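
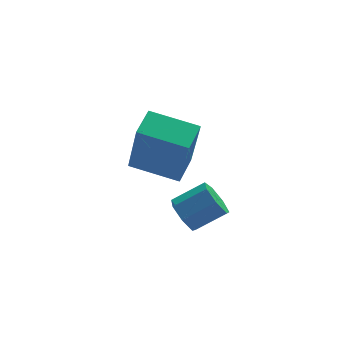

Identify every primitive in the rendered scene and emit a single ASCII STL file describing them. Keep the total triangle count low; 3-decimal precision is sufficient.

solid 
facet normal -0.853 -0.036 -0.521
outer loop
vertex -0.333 -1.012 -0.742
vertex -0.577 -1.359 -0.318
vertex -0.578 -0.761 -0.358
endloop
endfacet
facet normal 0.224 0.875 -0.429
outer loop
vertex -0.333 -1.012 -0.742
vertex -0.578 -0.761 -0.358
vertex 0.58 -0.973 -0.187
endloop
endfacet
facet normal 0.224 0.875 -0.429
outer loop
vertex 0.58 -0.973 -0.187
vertex -0.578 -0.761 -0.358
vertex 0.336 -0.722 0.198
endloop
endfacet
facet normal 0.855 0.036 0.518
outer loop
vertex 0.58 -0.973 -0.187
vertex 0.336 -0.722 0.198
vertex 0.337 -1.321 0.238
endloop
endfacet
facet normal -0.854 -0.036 -0.519
outer loop
vertex -0.578 -0.761 -0.358
vertex -0.577 -1.359 -0.318
vertex -0.822 -0.96 0.057
endloop
endfacet
facet normal -0.227 0.923 0.309
outer loop
vertex -0.578 -0.761 -0.358
vertex -0.822 -0.96 0.057
vertex 0.336 -0.722 0.198
endloop
endfacet
facet normal -0.227 0.923 0.309
outer loop
vertex 0.336 -0.722 0.198
vertex -0.822 -0.96 0.057
vertex 0.092 -0.921 0.613
endloop
endfacet
facet normal 0.854 0.036 0.519
outer loop
vertex 0.336 -0.722 0.198
vertex 0.092 -0.921 0.613
vertex 0.337 -1.321 0.238
endloop
endfacet
facet normal -0.854 -0.036 -0.519
outer loop
vertex -0.822 -0.96 0.057
vertex -0.577 -1.359 -0.318
vertex -0.881 -1.46 0.189
endloop
endfacet
facet normal -0.508 0.275 0.816
outer loop
vertex -0.822 -0.96 0.057
vertex -0.881 -1.46 0.189
vertex 0.092 -0.921 0.613
endloop
endfacet
facet normal -0.508 0.276 0.816
outer loop
vertex 0.092 -0.921 0.613
vertex -0.881 -1.46 0.189
vertex 0.032 -1.421 0.745
endloop
endfacet
facet normal 0.853 0.035 0.520
outer loop
vertex 0.092 -0.921 0.613
vertex 0.032 -1.421 0.745
vertex 0.337 -1.321 0.238
endloop
endfacet
facet normal -0.854 -0.037 -0.519
outer loop
vertex -0.881 -1.46 0.189
vertex -0.577 -1.359 -0.318
vertex -0.711 -1.884 -0.06
endloop
endfacet
facet normal -0.406 -0.578 0.708
outer loop
vertex -0.881 -1.46 0.189
vertex -0.711 -1.884 -0.06
vertex 0.032 -1.421 0.745
endloop
endfacet
facet normal -0.406 -0.578 0.708
outer loop
vertex 0.032 -1.421 0.745
vertex -0.711 -1.884 -0.06
vertex 0.202 -1.845 0.496
endloop
endfacet
facet normal 0.853 0.036 0.520
outer loop
vertex 0.032 -1.421 0.745
vertex 0.202 -1.845 0.496
vertex 0.337 -1.321 0.238
endloop
endfacet
facet normal -0.854 -0.037 -0.519
outer loop
vertex -0.711 -1.884 -0.06
vertex -0.577 -1.359 -0.318
vertex -0.44 -1.913 -0.504
endloop
endfacet
facet normal 0.002 -0.998 0.066
outer loop
vertex -0.711 -1.884 -0.06
vertex -0.44 -1.913 -0.504
vertex 0.202 -1.845 0.496
endloop
endfacet
facet normal 0.002 -0.998 0.066
outer loop
vertex 0.202 -1.845 0.496
vertex -0.44 -1.913 -0.504
vertex 0.473 -1.874 0.052
endloop
endfacet
facet normal 0.854 0.035 0.519
outer loop
vertex 0.202 -1.845 0.496
vertex 0.473 -1.874 0.052
vertex 0.337 -1.321 0.238
endloop
endfacet
facet normal -0.853 -0.036 -0.520
outer loop
vertex -0.44 -1.913 -0.504
vertex -0.577 -1.359 -0.318
vertex -0.272 -1.525 -0.807
endloop
endfacet
facet normal 0.409 -0.665 -0.625
outer loop
vertex -0.44 -1.913 -0.504
vertex -0.272 -1.525 -0.807
vertex 0.473 -1.874 0.052
endloop
endfacet
facet normal 0.407 -0.667 -0.624
outer loop
vertex 0.473 -1.874 0.052
vertex -0.272 -1.525 -0.807
vertex 0.642 -1.486 -0.252
endloop
endfacet
facet normal 0.854 0.035 0.520
outer loop
vertex 0.473 -1.874 0.052
vertex 0.642 -1.486 -0.252
vertex 0.337 -1.321 0.238
endloop
endfacet
facet normal -0.853 -0.036 -0.520
outer loop
vertex -0.272 -1.525 -0.807
vertex -0.577 -1.359 -0.318
vertex -0.333 -1.012 -0.742
endloop
endfacet
facet normal 0.506 0.167 -0.846
outer loop
vertex -0.272 -1.525 -0.807
vertex -0.333 -1.012 -0.742
vertex 0.642 -1.486 -0.252
endloop
endfacet
facet normal 0.507 0.168 -0.845
outer loop
vertex 0.642 -1.486 -0.252
vertex -0.333 -1.012 -0.742
vertex 0.58 -0.973 -0.187
endloop
endfacet
facet normal 0.854 0.037 0.519
outer loop
vertex 0.642 -1.486 -0.252
vertex 0.58 -0.973 -0.187
vertex 0.337 -1.321 0.238
endloop
endfacet
facet normal -0.863 0.456 0.219
outer loop
vertex -1.385 1.171 1.347
vertex -0.898 1.971 1.599
vertex -1.511 1.85 -0.562
endloop
endfacet
facet normal -0.501 -0.825 -0.260
outer loop
vertex -0.182 1.149 -0.899
vertex -1.385 1.171 1.347
vertex -1.511 1.85 -0.562
endloop
endfacet
facet normal -0.863 0.455 0.219
outer loop
vertex -1.511 1.85 -0.562
vertex -0.898 1.971 1.599
vertex -1.024 2.651 -0.309
endloop
endfacet
facet normal -0.062 0.335 -0.940
outer loop
vertex -1.024 2.651 -0.309
vertex -0.182 1.149 -0.899
vertex -1.511 1.85 -0.562
endloop
endfacet
facet normal 0.062 -0.334 0.940
outer loop
vertex -1.385 1.171 1.347
vertex 0.431 1.27 1.262
vertex -0.898 1.971 1.599
endloop
endfacet
facet normal -0.502 -0.825 -0.261
outer loop
vertex -0.056 0.469 1.009
vertex -1.385 1.171 1.347
vertex -0.182 1.149 -0.899
endloop
endfacet
facet normal 0.062 -0.335 0.940
outer loop
vertex -0.056 0.469 1.009
vertex 0.431 1.27 1.262
vertex -1.385 1.171 1.347
endloop
endfacet
facet normal 0.501 0.825 0.261
outer loop
vertex -0.898 1.971 1.599
vertex 0.431 1.27 1.262
vertex -1.024 2.651 -0.309
endloop
endfacet
facet normal -0.063 0.334 -0.940
outer loop
vertex 0.305 1.949 -0.647
vertex -0.182 1.149 -0.899
vertex -1.024 2.651 -0.309
endloop
endfacet
facet normal 0.502 0.825 0.260
outer loop
vertex -1.024 2.651 -0.309
vertex 0.431 1.27 1.262
vertex 0.305 1.949 -0.647
endloop
endfacet
facet normal 0.863 -0.456 -0.219
outer loop
vertex 0.305 1.949 -0.647
vertex -0.056 0.469 1.009
vertex -0.182 1.149 -0.899
endloop
endfacet
facet normal 0.863 -0.455 -0.219
outer loop
vertex 0.431 1.27 1.262
vertex -0.056 0.469 1.009
vertex 0.305 1.949 -0.647
endloop
endfacet

endsolid


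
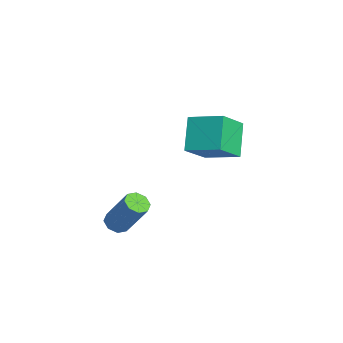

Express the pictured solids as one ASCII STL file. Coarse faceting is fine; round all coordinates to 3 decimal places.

solid 
facet normal -0.691 0.245 0.680
outer loop
vertex -4.485 2.627 -0.038
vertex -3.427 4.003 0.54
vertex -5.306 3.783 -1.288
endloop
endfacet
facet normal -0.578 -0.752 -0.316
outer loop
vertex -3.993 3.317 -2.58
vertex -4.485 2.627 -0.038
vertex -5.306 3.783 -1.288
endloop
endfacet
facet normal -0.691 0.245 0.680
outer loop
vertex -5.306 3.783 -1.288
vertex -3.427 4.003 0.54
vertex -4.247 5.159 -0.709
endloop
endfacet
facet normal -0.434 0.612 -0.661
outer loop
vertex -4.247 5.159 -0.709
vertex -3.993 3.317 -2.58
vertex -5.306 3.783 -1.288
endloop
endfacet
facet normal 0.434 -0.612 0.662
outer loop
vertex -4.485 2.627 -0.038
vertex -2.114 3.537 -0.752
vertex -3.427 4.003 0.54
endloop
endfacet
facet normal -0.579 -0.752 -0.316
outer loop
vertex -3.173 2.161 -1.331
vertex -4.485 2.627 -0.038
vertex -3.993 3.317 -2.58
endloop
endfacet
facet normal 0.434 -0.612 0.661
outer loop
vertex -3.173 2.161 -1.331
vertex -2.114 3.537 -0.752
vertex -4.485 2.627 -0.038
endloop
endfacet
facet normal 0.578 0.752 0.316
outer loop
vertex -3.427 4.003 0.54
vertex -2.114 3.537 -0.752
vertex -4.247 5.159 -0.709
endloop
endfacet
facet normal -0.434 0.612 -0.661
outer loop
vertex -2.935 4.693 -2.002
vertex -3.993 3.317 -2.58
vertex -4.247 5.159 -0.709
endloop
endfacet
facet normal 0.578 0.752 0.316
outer loop
vertex -4.247 5.159 -0.709
vertex -2.114 3.537 -0.752
vertex -2.935 4.693 -2.002
endloop
endfacet
facet normal 0.691 -0.245 -0.680
outer loop
vertex -2.935 4.693 -2.002
vertex -3.173 2.161 -1.331
vertex -3.993 3.317 -2.58
endloop
endfacet
facet normal 0.691 -0.245 -0.680
outer loop
vertex -2.114 3.537 -0.752
vertex -3.173 2.161 -1.331
vertex -2.935 4.693 -2.002
endloop
endfacet
facet normal -0.361 -0.378 -0.853
outer loop
vertex 0.763 -1.318 -3.241
vertex 0.368 -1.67 -2.918
vertex 0.348 -1.1 -3.162
endloop
endfacet
facet normal 0.328 0.804 -0.496
outer loop
vertex 0.763 -1.318 -3.241
vertex 0.348 -1.1 -3.162
vertex 1.507 -0.538 -1.486
endloop
endfacet
facet normal 0.327 0.804 -0.496
outer loop
vertex 1.507 -0.538 -1.486
vertex 0.348 -1.1 -3.162
vertex 1.093 -0.321 -1.407
endloop
endfacet
facet normal 0.361 0.379 0.852
outer loop
vertex 1.507 -0.538 -1.486
vertex 1.093 -0.321 -1.407
vertex 1.112 -0.89 -1.162
endloop
endfacet
facet normal -0.362 -0.378 -0.852
outer loop
vertex 0.348 -1.1 -3.162
vertex 0.368 -1.67 -2.918
vertex -0.054 -1.216 -2.94
endloop
endfacet
facet normal -0.386 0.893 -0.232
outer loop
vertex 0.348 -1.1 -3.162
vertex -0.054 -1.216 -2.94
vertex 1.093 -0.321 -1.407
endloop
endfacet
facet normal -0.386 0.893 -0.233
outer loop
vertex 1.093 -0.321 -1.407
vertex -0.054 -1.216 -2.94
vertex 0.69 -0.437 -1.184
endloop
endfacet
facet normal 0.362 0.379 0.852
outer loop
vertex 1.093 -0.321 -1.407
vertex 0.69 -0.437 -1.184
vertex 1.112 -0.89 -1.162
endloop
endfacet
facet normal -0.361 -0.377 -0.853
outer loop
vertex -0.054 -1.216 -2.94
vertex 0.368 -1.67 -2.918
vertex -0.21 -1.598 -2.705
endloop
endfacet
facet normal -0.873 0.459 0.166
outer loop
vertex -0.054 -1.216 -2.94
vertex -0.21 -1.598 -2.705
vertex 0.69 -0.437 -1.184
endloop
endfacet
facet normal -0.873 0.459 0.166
outer loop
vertex 0.69 -0.437 -1.184
vertex -0.21 -1.598 -2.705
vertex 0.534 -0.819 -0.949
endloop
endfacet
facet normal 0.361 0.377 0.853
outer loop
vertex 0.69 -0.437 -1.184
vertex 0.534 -0.819 -0.949
vertex 1.112 -0.89 -1.162
endloop
endfacet
facet normal -0.361 -0.379 -0.852
outer loop
vertex -0.21 -1.598 -2.705
vertex 0.368 -1.67 -2.918
vertex -0.027 -2.022 -2.594
endloop
endfacet
facet normal -0.849 -0.244 0.468
outer loop
vertex -0.21 -1.598 -2.705
vertex -0.027 -2.022 -2.594
vertex 0.534 -0.819 -0.949
endloop
endfacet
facet normal -0.849 -0.245 0.469
outer loop
vertex 0.534 -0.819 -0.949
vertex -0.027 -2.022 -2.594
vertex 0.717 -1.242 -0.839
endloop
endfacet
facet normal 0.361 0.378 0.853
outer loop
vertex 0.534 -0.819 -0.949
vertex 0.717 -1.242 -0.839
vertex 1.112 -0.89 -1.162
endloop
endfacet
facet normal -0.361 -0.379 -0.852
outer loop
vertex -0.027 -2.022 -2.594
vertex 0.368 -1.67 -2.918
vertex 0.387 -2.239 -2.673
endloop
endfacet
facet normal -0.327 -0.804 0.496
outer loop
vertex -0.027 -2.022 -2.594
vertex 0.387 -2.239 -2.673
vertex 0.717 -1.242 -0.839
endloop
endfacet
facet normal -0.328 -0.804 0.496
outer loop
vertex 0.717 -1.242 -0.839
vertex 0.387 -2.239 -2.673
vertex 1.132 -1.46 -0.918
endloop
endfacet
facet normal 0.361 0.378 0.853
outer loop
vertex 0.717 -1.242 -0.839
vertex 1.132 -1.46 -0.918
vertex 1.112 -0.89 -1.162
endloop
endfacet
facet normal -0.362 -0.379 -0.852
outer loop
vertex 0.387 -2.239 -2.673
vertex 0.368 -1.67 -2.918
vertex 0.79 -2.123 -2.896
endloop
endfacet
facet normal 0.386 -0.893 0.233
outer loop
vertex 0.387 -2.239 -2.673
vertex 0.79 -2.123 -2.896
vertex 1.132 -1.46 -0.918
endloop
endfacet
facet normal 0.386 -0.893 0.232
outer loop
vertex 1.132 -1.46 -0.918
vertex 0.79 -2.123 -2.896
vertex 1.534 -1.344 -1.14
endloop
endfacet
facet normal 0.362 0.378 0.852
outer loop
vertex 1.132 -1.46 -0.918
vertex 1.534 -1.344 -1.14
vertex 1.112 -0.89 -1.162
endloop
endfacet
facet normal -0.361 -0.377 -0.853
outer loop
vertex 0.79 -2.123 -2.896
vertex 0.368 -1.67 -2.918
vertex 0.946 -1.741 -3.131
endloop
endfacet
facet normal 0.873 -0.459 -0.166
outer loop
vertex 0.79 -2.123 -2.896
vertex 0.946 -1.741 -3.131
vertex 1.534 -1.344 -1.14
endloop
endfacet
facet normal 0.873 -0.459 -0.166
outer loop
vertex 1.534 -1.344 -1.14
vertex 0.946 -1.741 -3.131
vertex 1.69 -0.962 -1.375
endloop
endfacet
facet normal 0.361 0.377 0.853
outer loop
vertex 1.534 -1.344 -1.14
vertex 1.69 -0.962 -1.375
vertex 1.112 -0.89 -1.162
endloop
endfacet
facet normal -0.361 -0.378 -0.853
outer loop
vertex 0.946 -1.741 -3.131
vertex 0.368 -1.67 -2.918
vertex 0.763 -1.318 -3.241
endloop
endfacet
facet normal 0.849 0.245 -0.468
outer loop
vertex 0.946 -1.741 -3.131
vertex 0.763 -1.318 -3.241
vertex 1.69 -0.962 -1.375
endloop
endfacet
facet normal 0.849 0.244 -0.468
outer loop
vertex 1.69 -0.962 -1.375
vertex 0.763 -1.318 -3.241
vertex 1.507 -0.538 -1.486
endloop
endfacet
facet normal 0.361 0.379 0.852
outer loop
vertex 1.69 -0.962 -1.375
vertex 1.507 -0.538 -1.486
vertex 1.112 -0.89 -1.162
endloop
endfacet

endsolid


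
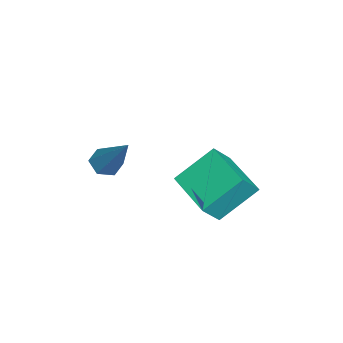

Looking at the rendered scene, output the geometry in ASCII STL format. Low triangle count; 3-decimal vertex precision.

solid 
facet normal -0.484 -0.440 -0.756
outer loop
vertex -0.505 -3.669 2.6
vertex -0.767 -3.973 2.945
vertex -0.967 -3.504 2.8
endloop
endfacet
facet normal 0.178 0.920 -0.349
outer loop
vertex -0.505 -3.669 2.6
vertex -0.967 -3.504 2.8
vertex 0.187 -3.107 4.435
endloop
endfacet
facet normal -0.485 -0.440 -0.756
outer loop
vertex -0.967 -3.504 2.8
vertex -0.767 -3.973 2.945
vertex -1.23 -3.808 3.146
endloop
endfacet
facet normal -0.591 0.773 0.230
outer loop
vertex -0.967 -3.504 2.8
vertex -1.23 -3.808 3.146
vertex 0.187 -3.107 4.435
endloop
endfacet
facet normal -0.485 -0.440 -0.756
outer loop
vertex -1.23 -3.808 3.146
vertex -0.767 -3.973 2.945
vertex -1.03 -4.277 3.291
endloop
endfacet
facet normal -0.659 -0.049 0.751
outer loop
vertex -1.23 -3.808 3.146
vertex -1.03 -4.277 3.291
vertex 0.187 -3.107 4.435
endloop
endfacet
facet normal -0.485 -0.440 -0.756
outer loop
vertex -1.03 -4.277 3.291
vertex -0.767 -3.973 2.945
vertex -0.568 -4.443 3.091
endloop
endfacet
facet normal 0.041 -0.720 0.693
outer loop
vertex -1.03 -4.277 3.291
vertex -0.568 -4.443 3.091
vertex 0.187 -3.107 4.435
endloop
endfacet
facet normal -0.484 -0.440 -0.756
outer loop
vertex -0.568 -4.443 3.091
vertex -0.767 -3.973 2.945
vertex -0.305 -4.138 2.745
endloop
endfacet
facet normal 0.812 -0.572 0.113
outer loop
vertex -0.568 -4.443 3.091
vertex -0.305 -4.138 2.745
vertex 0.187 -3.107 4.435
endloop
endfacet
facet normal -0.484 -0.440 -0.756
outer loop
vertex -0.305 -4.138 2.745
vertex -0.767 -3.973 2.945
vertex -0.505 -3.669 2.6
endloop
endfacet
facet normal 0.879 0.249 -0.408
outer loop
vertex -0.305 -4.138 2.745
vertex -0.505 -3.669 2.6
vertex 0.187 -3.107 4.435
endloop
endfacet
facet normal -0.773 -0.609 0.177
outer loop
vertex -2.272 -1.067 2.865
vertex -2.767 -0.648 2.144
vertex -1.666 -2.138 1.826
endloop
endfacet
facet normal 0.511 -0.432 0.743
outer loop
vertex -0.313 -1.072 1.516
vertex -2.272 -1.067 2.865
vertex -1.666 -2.138 1.826
endloop
endfacet
facet normal -0.773 -0.609 0.178
outer loop
vertex -1.666 -2.138 1.826
vertex -2.767 -0.648 2.144
vertex -2.162 -1.719 1.105
endloop
endfacet
facet normal 0.376 -0.665 -0.645
outer loop
vertex -2.162 -1.719 1.105
vertex -0.313 -1.072 1.516
vertex -1.666 -2.138 1.826
endloop
endfacet
facet normal -0.376 0.665 0.645
outer loop
vertex -2.272 -1.067 2.865
vertex -1.414 0.418 1.834
vertex -2.767 -0.648 2.144
endloop
endfacet
facet normal 0.511 -0.432 0.743
outer loop
vertex -0.918 -0.001 2.555
vertex -2.272 -1.067 2.865
vertex -0.313 -1.072 1.516
endloop
endfacet
facet normal -0.376 0.665 0.645
outer loop
vertex -0.918 -0.001 2.555
vertex -1.414 0.418 1.834
vertex -2.272 -1.067 2.865
endloop
endfacet
facet normal -0.511 0.432 -0.743
outer loop
vertex -2.767 -0.648 2.144
vertex -1.414 0.418 1.834
vertex -2.162 -1.719 1.105
endloop
endfacet
facet normal 0.376 -0.665 -0.645
outer loop
vertex -0.808 -0.653 0.795
vertex -0.313 -1.072 1.516
vertex -2.162 -1.719 1.105
endloop
endfacet
facet normal -0.511 0.432 -0.743
outer loop
vertex -2.162 -1.719 1.105
vertex -1.414 0.418 1.834
vertex -0.808 -0.653 0.795
endloop
endfacet
facet normal 0.773 0.609 -0.177
outer loop
vertex -0.808 -0.653 0.795
vertex -0.918 -0.001 2.555
vertex -0.313 -1.072 1.516
endloop
endfacet
facet normal 0.773 0.609 -0.177
outer loop
vertex -1.414 0.418 1.834
vertex -0.918 -0.001 2.555
vertex -0.808 -0.653 0.795
endloop
endfacet

endsolid


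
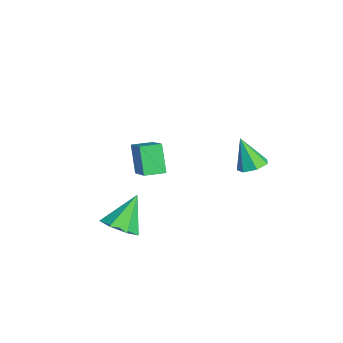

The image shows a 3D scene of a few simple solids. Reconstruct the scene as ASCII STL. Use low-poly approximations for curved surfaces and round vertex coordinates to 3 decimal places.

solid 
facet normal 0.335 0.289 -0.897
outer loop
vertex 2.784 1.947 3.002
vertex 2.465 1.442 2.72
vertex 2.247 2.054 2.836
endloop
endfacet
facet normal -0.048 0.762 0.645
outer loop
vertex 2.784 1.947 3.002
vertex 2.247 2.054 2.836
vertex 1.975 1.018 4.04
endloop
endfacet
facet normal 0.333 0.289 -0.898
outer loop
vertex 2.247 2.054 2.836
vertex 2.465 1.442 2.72
vertex 1.874 1.701 2.584
endloop
endfacet
facet normal -0.756 0.571 0.320
outer loop
vertex 2.247 2.054 2.836
vertex 1.874 1.701 2.584
vertex 1.975 1.018 4.04
endloop
endfacet
facet normal 0.333 0.289 -0.897
outer loop
vertex 1.874 1.701 2.584
vertex 2.465 1.442 2.72
vertex 1.946 1.153 2.434
endloop
endfacet
facet normal -0.991 -0.132 0.007
outer loop
vertex 1.874 1.701 2.584
vertex 1.946 1.153 2.434
vertex 1.975 1.018 4.04
endloop
endfacet
facet normal 0.334 0.289 -0.897
outer loop
vertex 1.946 1.153 2.434
vertex 2.465 1.442 2.72
vertex 2.409 0.823 2.5
endloop
endfacet
facet normal -0.574 -0.817 -0.058
outer loop
vertex 1.946 1.153 2.434
vertex 2.409 0.823 2.5
vertex 1.975 1.018 4.04
endloop
endfacet
facet normal 0.334 0.289 -0.897
outer loop
vertex 2.409 0.823 2.5
vertex 2.465 1.442 2.72
vertex 2.915 0.959 2.732
endloop
endfacet
facet normal 0.181 -0.968 0.173
outer loop
vertex 2.409 0.823 2.5
vertex 2.915 0.959 2.732
vertex 1.975 1.018 4.04
endloop
endfacet
facet normal 0.333 0.288 -0.898
outer loop
vertex 2.915 0.959 2.732
vertex 2.465 1.442 2.72
vertex 3.082 1.46 2.955
endloop
endfacet
facet normal 0.706 -0.471 0.529
outer loop
vertex 2.915 0.959 2.732
vertex 3.082 1.46 2.955
vertex 1.975 1.018 4.04
endloop
endfacet
facet normal 0.333 0.290 -0.897
outer loop
vertex 3.082 1.46 2.955
vertex 2.465 1.442 2.72
vertex 2.784 1.947 3.002
endloop
endfacet
facet normal 0.605 0.299 0.738
outer loop
vertex 3.082 1.46 2.955
vertex 2.784 1.947 3.002
vertex 1.975 1.018 4.04
endloop
endfacet
facet normal -0.546 -0.034 0.837
outer loop
vertex -0.391 -2.581 2.28
vertex -0.46 -1.663 2.272
vertex -1.926 -2.705 1.274
endloop
endfacet
facet normal 0.075 -0.997 0.009
outer loop
vertex -1.14 -2.657 0.068
vertex -0.391 -2.581 2.28
vertex -1.926 -2.705 1.274
endloop
endfacet
facet normal -0.546 -0.034 0.837
outer loop
vertex -1.926 -2.705 1.274
vertex -0.46 -1.663 2.272
vertex -1.995 -1.788 1.266
endloop
endfacet
facet normal -0.835 -0.068 -0.547
outer loop
vertex -1.995 -1.788 1.266
vertex -1.14 -2.657 0.068
vertex -1.926 -2.705 1.274
endloop
endfacet
facet normal 0.835 0.067 0.547
outer loop
vertex -0.391 -2.581 2.28
vertex 0.326 -1.615 1.066
vertex -0.46 -1.663 2.272
endloop
endfacet
facet normal 0.076 -0.997 0.009
outer loop
vertex 0.395 -2.532 1.074
vertex -0.391 -2.581 2.28
vertex -1.14 -2.657 0.068
endloop
endfacet
facet normal 0.835 0.068 0.547
outer loop
vertex 0.395 -2.532 1.074
vertex 0.326 -1.615 1.066
vertex -0.391 -2.581 2.28
endloop
endfacet
facet normal -0.075 0.997 -0.009
outer loop
vertex -0.46 -1.663 2.272
vertex 0.326 -1.615 1.066
vertex -1.995 -1.788 1.266
endloop
endfacet
facet normal -0.835 -0.067 -0.547
outer loop
vertex -1.209 -1.739 0.06
vertex -1.14 -2.657 0.068
vertex -1.995 -1.788 1.266
endloop
endfacet
facet normal -0.075 0.997 -0.008
outer loop
vertex -1.995 -1.788 1.266
vertex 0.326 -1.615 1.066
vertex -1.209 -1.739 0.06
endloop
endfacet
facet normal 0.546 0.034 -0.837
outer loop
vertex -1.209 -1.739 0.06
vertex 0.395 -2.532 1.074
vertex -1.14 -2.657 0.068
endloop
endfacet
facet normal 0.546 0.034 -0.837
outer loop
vertex 0.326 -1.615 1.066
vertex 0.395 -2.532 1.074
vertex -1.209 -1.739 0.06
endloop
endfacet
facet normal 0.398 -0.486 -0.778
outer loop
vertex 3.39 -3.685 0.1
vertex 2.601 -3.877 -0.184
vertex 3.084 -3.189 -0.367
endloop
endfacet
facet normal 0.583 0.718 0.380
outer loop
vertex 3.39 -3.685 0.1
vertex 3.084 -3.189 -0.367
vertex 1.919 -3.043 1.144
endloop
endfacet
facet normal 0.400 -0.487 -0.776
outer loop
vertex 3.084 -3.189 -0.367
vertex 2.601 -3.877 -0.184
vertex 2.415 -3.212 -0.697
endloop
endfacet
facet normal 0.010 0.996 -0.089
outer loop
vertex 3.084 -3.189 -0.367
vertex 2.415 -3.212 -0.697
vertex 1.919 -3.043 1.144
endloop
endfacet
facet normal 0.399 -0.488 -0.777
outer loop
vertex 2.415 -3.212 -0.697
vertex 2.601 -3.877 -0.184
vertex 1.886 -3.735 -0.64
endloop
endfacet
facet normal -0.694 0.675 -0.249
outer loop
vertex 2.415 -3.212 -0.697
vertex 1.886 -3.735 -0.64
vertex 1.919 -3.043 1.144
endloop
endfacet
facet normal 0.399 -0.488 -0.777
outer loop
vertex 1.886 -3.735 -0.64
vertex 2.601 -3.877 -0.184
vertex 1.895 -4.365 -0.24
endloop
endfacet
facet normal -1.000 -0.002 0.019
outer loop
vertex 1.886 -3.735 -0.64
vertex 1.895 -4.365 -0.24
vertex 1.919 -3.043 1.144
endloop
endfacet
facet normal 0.399 -0.488 -0.777
outer loop
vertex 1.895 -4.365 -0.24
vertex 2.601 -3.877 -0.184
vertex 2.436 -4.627 0.202
endloop
endfacet
facet normal -0.676 -0.527 0.515
outer loop
vertex 1.895 -4.365 -0.24
vertex 2.436 -4.627 0.202
vertex 1.919 -3.043 1.144
endloop
endfacet
facet normal 0.400 -0.487 -0.776
outer loop
vertex 2.436 -4.627 0.202
vertex 2.601 -3.877 -0.184
vertex 3.101 -4.324 0.354
endloop
endfacet
facet normal 0.032 -0.503 0.864
outer loop
vertex 2.436 -4.627 0.202
vertex 3.101 -4.324 0.354
vertex 1.919 -3.043 1.144
endloop
endfacet
facet normal 0.398 -0.489 -0.776
outer loop
vertex 3.101 -4.324 0.354
vertex 2.601 -3.877 -0.184
vertex 3.39 -3.685 0.1
endloop
endfacet
facet normal 0.593 0.051 0.804
outer loop
vertex 3.101 -4.324 0.354
vertex 3.39 -3.685 0.1
vertex 1.919 -3.043 1.144
endloop
endfacet

endsolid


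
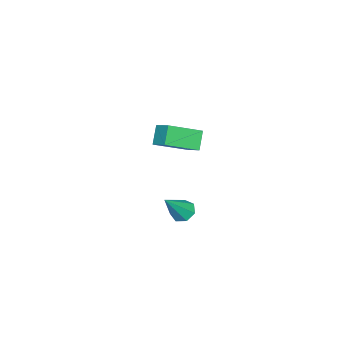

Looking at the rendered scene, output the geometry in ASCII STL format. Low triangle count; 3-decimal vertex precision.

solid 
facet normal -0.626 -0.128 0.769
outer loop
vertex -1.991 0.324 -2.611
vertex -1.542 1.142 -2.109
vertex -3.24 1.515 -3.43
endloop
endfacet
facet normal -0.425 -0.771 -0.474
outer loop
vertex -2.538 1.658 -4.291
vertex -1.991 0.324 -2.611
vertex -3.24 1.515 -3.43
endloop
endfacet
facet normal -0.626 -0.128 0.769
outer loop
vertex -3.24 1.515 -3.43
vertex -1.542 1.142 -2.109
vertex -2.79 2.332 -2.927
endloop
endfacet
facet normal -0.653 0.624 -0.429
outer loop
vertex -2.79 2.332 -2.927
vertex -2.538 1.658 -4.291
vertex -3.24 1.515 -3.43
endloop
endfacet
facet normal 0.654 -0.623 0.430
outer loop
vertex -1.991 0.324 -2.611
vertex -0.84 1.285 -2.97
vertex -1.542 1.142 -2.109
endloop
endfacet
facet normal -0.425 -0.771 -0.474
outer loop
vertex -1.29 0.468 -3.473
vertex -1.991 0.324 -2.611
vertex -2.538 1.658 -4.291
endloop
endfacet
facet normal 0.654 -0.624 0.428
outer loop
vertex -1.29 0.468 -3.473
vertex -0.84 1.285 -2.97
vertex -1.991 0.324 -2.611
endloop
endfacet
facet normal 0.425 0.771 0.474
outer loop
vertex -1.542 1.142 -2.109
vertex -0.84 1.285 -2.97
vertex -2.79 2.332 -2.927
endloop
endfacet
facet normal -0.655 0.622 -0.429
outer loop
vertex -2.089 2.476 -3.789
vertex -2.538 1.658 -4.291
vertex -2.79 2.332 -2.927
endloop
endfacet
facet normal 0.425 0.771 0.474
outer loop
vertex -2.79 2.332 -2.927
vertex -0.84 1.285 -2.97
vertex -2.089 2.476 -3.789
endloop
endfacet
facet normal 0.626 0.128 -0.769
outer loop
vertex -2.089 2.476 -3.789
vertex -1.29 0.468 -3.473
vertex -2.538 1.658 -4.291
endloop
endfacet
facet normal 0.626 0.128 -0.769
outer loop
vertex -0.84 1.285 -2.97
vertex -1.29 0.468 -3.473
vertex -2.089 2.476 -3.789
endloop
endfacet
facet normal -0.603 0.206 -0.770
outer loop
vertex 3.672 3.957 -4.225
vertex 3.211 4.084 -3.83
vertex 3.639 4.469 -4.062
endloop
endfacet
facet normal 0.939 0.158 -0.305
outer loop
vertex 3.672 3.957 -4.225
vertex 3.639 4.469 -4.062
vertex 4.289 3.716 -2.45
endloop
endfacet
facet normal -0.603 0.206 -0.771
outer loop
vertex 3.639 4.469 -4.062
vertex 3.211 4.084 -3.83
vertex 3.284 4.691 -3.725
endloop
endfacet
facet normal 0.607 0.785 0.122
outer loop
vertex 3.639 4.469 -4.062
vertex 3.284 4.691 -3.725
vertex 4.289 3.716 -2.45
endloop
endfacet
facet normal -0.602 0.206 -0.772
outer loop
vertex 3.284 4.691 -3.725
vertex 3.211 4.084 -3.83
vertex 2.873 4.457 -3.467
endloop
endfacet
facet normal -0.046 0.776 0.630
outer loop
vertex 3.284 4.691 -3.725
vertex 2.873 4.457 -3.467
vertex 4.289 3.716 -2.45
endloop
endfacet
facet normal -0.602 0.205 -0.772
outer loop
vertex 2.873 4.457 -3.467
vertex 3.211 4.084 -3.83
vertex 2.718 3.942 -3.483
endloop
endfacet
facet normal -0.531 0.134 0.837
outer loop
vertex 2.873 4.457 -3.467
vertex 2.718 3.942 -3.483
vertex 4.289 3.716 -2.45
endloop
endfacet
facet normal -0.602 0.207 -0.771
outer loop
vertex 2.718 3.942 -3.483
vertex 3.211 4.084 -3.83
vertex 2.933 3.535 -3.76
endloop
endfacet
facet normal -0.480 -0.653 0.587
outer loop
vertex 2.718 3.942 -3.483
vertex 2.933 3.535 -3.76
vertex 4.289 3.716 -2.45
endloop
endfacet
facet normal -0.602 0.206 -0.771
outer loop
vertex 2.933 3.535 -3.76
vertex 3.211 4.084 -3.83
vertex 3.358 3.541 -4.09
endloop
endfacet
facet normal 0.067 -0.995 0.068
outer loop
vertex 2.933 3.535 -3.76
vertex 3.358 3.541 -4.09
vertex 4.289 3.716 -2.45
endloop
endfacet
facet normal -0.604 0.206 -0.770
outer loop
vertex 3.358 3.541 -4.09
vertex 3.211 4.084 -3.83
vertex 3.672 3.957 -4.225
endloop
endfacet
facet normal 0.699 -0.635 -0.329
outer loop
vertex 3.358 3.541 -4.09
vertex 3.672 3.957 -4.225
vertex 4.289 3.716 -2.45
endloop
endfacet

endsolid


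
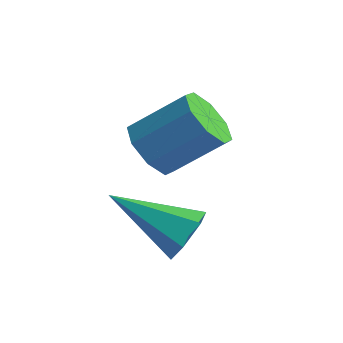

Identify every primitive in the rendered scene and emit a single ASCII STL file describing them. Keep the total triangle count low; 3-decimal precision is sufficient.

solid 
facet normal 0.816 0.346 -0.464
outer loop
vertex 3.282 -0.295 1.042
vertex 2.887 -0.248 0.382
vertex 2.906 0.353 0.864
endloop
endfacet
facet normal 0.054 0.294 0.954
outer loop
vertex 3.282 -0.295 1.042
vertex 2.906 0.353 0.864
vertex 1.133 -0.992 1.378
endloop
endfacet
facet normal 0.816 0.346 -0.464
outer loop
vertex 2.906 0.353 0.864
vertex 2.887 -0.248 0.382
vertex 2.511 0.4 0.204
endloop
endfacet
facet normal -0.498 0.792 0.354
outer loop
vertex 2.906 0.353 0.864
vertex 2.511 0.4 0.204
vertex 1.133 -0.992 1.378
endloop
endfacet
facet normal 0.816 0.346 -0.463
outer loop
vertex 2.511 0.4 0.204
vertex 2.887 -0.248 0.382
vertex 2.493 -0.201 -0.277
endloop
endfacet
facet normal -0.793 0.395 -0.463
outer loop
vertex 2.511 0.4 0.204
vertex 2.493 -0.201 -0.277
vertex 1.133 -0.992 1.378
endloop
endfacet
facet normal 0.816 0.346 -0.463
outer loop
vertex 2.493 -0.201 -0.277
vertex 2.887 -0.248 0.382
vertex 2.869 -0.849 -0.099
endloop
endfacet
facet normal -0.537 -0.499 -0.680
outer loop
vertex 2.493 -0.201 -0.277
vertex 2.869 -0.849 -0.099
vertex 1.133 -0.992 1.378
endloop
endfacet
facet normal 0.816 0.346 -0.463
outer loop
vertex 2.869 -0.849 -0.099
vertex 2.887 -0.248 0.382
vertex 3.263 -0.896 0.561
endloop
endfacet
facet normal 0.014 -0.997 -0.080
outer loop
vertex 2.869 -0.849 -0.099
vertex 3.263 -0.896 0.561
vertex 1.133 -0.992 1.378
endloop
endfacet
facet normal 0.816 0.345 -0.464
outer loop
vertex 3.263 -0.896 0.561
vertex 2.887 -0.248 0.382
vertex 3.282 -0.295 1.042
endloop
endfacet
facet normal 0.310 -0.600 0.737
outer loop
vertex 3.263 -0.896 0.561
vertex 3.282 -0.295 1.042
vertex 1.133 -0.992 1.378
endloop
endfacet
facet normal -0.584 -0.523 -0.621
outer loop
vertex 1.355 0.112 1.959
vertex 0.832 0.825 1.85
vertex 1.555 0.505 1.44
endloop
endfacet
facet normal 0.757 -0.627 -0.183
outer loop
vertex 1.355 0.112 1.959
vertex 1.555 0.505 1.44
vertex 2.37 1.023 3.039
endloop
endfacet
facet normal 0.757 -0.627 -0.183
outer loop
vertex 2.37 1.023 3.039
vertex 1.555 0.505 1.44
vertex 2.57 1.416 2.52
endloop
endfacet
facet normal 0.584 0.523 0.621
outer loop
vertex 2.37 1.023 3.039
vertex 2.57 1.416 2.52
vertex 1.848 1.735 2.93
endloop
endfacet
facet normal -0.584 -0.524 -0.620
outer loop
vertex 1.555 0.505 1.44
vertex 0.832 0.825 1.85
vertex 1.331 1.085 1.161
endloop
endfacet
facet normal 0.743 -0.035 -0.669
outer loop
vertex 1.555 0.505 1.44
vertex 1.331 1.085 1.161
vertex 2.57 1.416 2.52
endloop
endfacet
facet normal 0.743 -0.036 -0.668
outer loop
vertex 2.57 1.416 2.52
vertex 1.331 1.085 1.161
vertex 2.347 1.996 2.241
endloop
endfacet
facet normal 0.584 0.523 0.621
outer loop
vertex 2.57 1.416 2.52
vertex 2.347 1.996 2.241
vertex 1.848 1.735 2.93
endloop
endfacet
facet normal -0.584 -0.523 -0.621
outer loop
vertex 1.331 1.085 1.161
vertex 0.832 0.825 1.85
vertex 0.816 1.513 1.285
endloop
endfacet
facet normal 0.295 0.576 -0.763
outer loop
vertex 1.331 1.085 1.161
vertex 0.816 1.513 1.285
vertex 2.347 1.996 2.241
endloop
endfacet
facet normal 0.294 0.577 -0.762
outer loop
vertex 2.347 1.996 2.241
vertex 0.816 1.513 1.285
vertex 1.832 2.423 2.366
endloop
endfacet
facet normal 0.584 0.523 0.621
outer loop
vertex 2.347 1.996 2.241
vertex 1.832 2.423 2.366
vertex 1.848 1.735 2.93
endloop
endfacet
facet normal -0.584 -0.523 -0.621
outer loop
vertex 0.816 1.513 1.285
vertex 0.832 0.825 1.85
vertex 0.31 1.537 1.741
endloop
endfacet
facet normal -0.328 0.852 -0.409
outer loop
vertex 0.816 1.513 1.285
vertex 0.31 1.537 1.741
vertex 1.832 2.423 2.366
endloop
endfacet
facet normal -0.327 0.851 -0.411
outer loop
vertex 1.832 2.423 2.366
vertex 0.31 1.537 1.741
vertex 1.325 2.448 2.821
endloop
endfacet
facet normal 0.583 0.523 0.621
outer loop
vertex 1.832 2.423 2.366
vertex 1.325 2.448 2.821
vertex 1.848 1.735 2.93
endloop
endfacet
facet normal -0.584 -0.523 -0.621
outer loop
vertex 0.31 1.537 1.741
vertex 0.832 0.825 1.85
vertex 0.11 1.144 2.26
endloop
endfacet
facet normal -0.757 0.627 0.183
outer loop
vertex 0.31 1.537 1.741
vertex 0.11 1.144 2.26
vertex 1.325 2.448 2.821
endloop
endfacet
facet normal -0.757 0.627 0.183
outer loop
vertex 1.325 2.448 2.821
vertex 0.11 1.144 2.26
vertex 1.125 2.055 3.34
endloop
endfacet
facet normal 0.584 0.523 0.621
outer loop
vertex 1.325 2.448 2.821
vertex 1.125 2.055 3.34
vertex 1.848 1.735 2.93
endloop
endfacet
facet normal -0.584 -0.523 -0.621
outer loop
vertex 0.11 1.144 2.26
vertex 0.832 0.825 1.85
vertex 0.333 0.564 2.539
endloop
endfacet
facet normal -0.743 0.036 0.668
outer loop
vertex 0.11 1.144 2.26
vertex 0.333 0.564 2.539
vertex 1.125 2.055 3.34
endloop
endfacet
facet normal -0.742 0.035 0.669
outer loop
vertex 1.125 2.055 3.34
vertex 0.333 0.564 2.539
vertex 1.349 1.475 3.619
endloop
endfacet
facet normal 0.584 0.524 0.620
outer loop
vertex 1.125 2.055 3.34
vertex 1.349 1.475 3.619
vertex 1.848 1.735 2.93
endloop
endfacet
facet normal -0.584 -0.523 -0.621
outer loop
vertex 0.333 0.564 2.539
vertex 0.832 0.825 1.85
vertex 0.848 0.137 2.414
endloop
endfacet
facet normal -0.293 -0.577 0.762
outer loop
vertex 0.333 0.564 2.539
vertex 0.848 0.137 2.414
vertex 1.349 1.475 3.619
endloop
endfacet
facet normal -0.295 -0.576 0.762
outer loop
vertex 1.349 1.475 3.619
vertex 0.848 0.137 2.414
vertex 1.864 1.047 3.495
endloop
endfacet
facet normal 0.584 0.523 0.621
outer loop
vertex 1.349 1.475 3.619
vertex 1.864 1.047 3.495
vertex 1.848 1.735 2.93
endloop
endfacet
facet normal -0.583 -0.523 -0.621
outer loop
vertex 0.848 0.137 2.414
vertex 0.832 0.825 1.85
vertex 1.355 0.112 1.959
endloop
endfacet
facet normal 0.326 -0.852 0.410
outer loop
vertex 0.848 0.137 2.414
vertex 1.355 0.112 1.959
vertex 1.864 1.047 3.495
endloop
endfacet
facet normal 0.328 -0.851 0.409
outer loop
vertex 1.864 1.047 3.495
vertex 1.355 0.112 1.959
vertex 2.37 1.023 3.039
endloop
endfacet
facet normal 0.584 0.523 0.621
outer loop
vertex 1.864 1.047 3.495
vertex 2.37 1.023 3.039
vertex 1.848 1.735 2.93
endloop
endfacet

endsolid


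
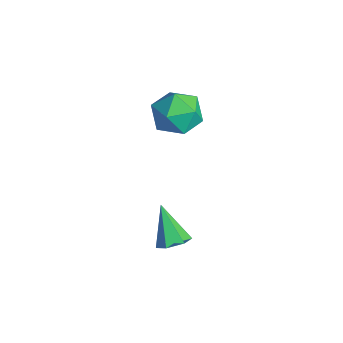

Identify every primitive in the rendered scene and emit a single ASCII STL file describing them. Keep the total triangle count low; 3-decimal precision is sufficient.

solid 
facet normal 0.160 0.522 0.838
outer loop
vertex -3.232 3.128 -1.215
vertex -3.195 2.072 -0.565
vertex -2.153 2.537 -1.053
endloop
endfacet
facet normal 0.431 0.861 0.272
outer loop
vertex -3.232 3.128 -1.215
vertex -2.153 2.537 -1.053
vertex -2.433 3.026 -2.158
endloop
endfacet
facet normal -0.100 0.976 -0.191
outer loop
vertex -3.232 3.128 -1.215
vertex -2.433 3.026 -2.158
vertex -3.647 2.863 -2.353
endloop
endfacet
facet normal -0.700 0.709 0.090
outer loop
vertex -3.232 3.128 -1.215
vertex -3.647 2.863 -2.353
vertex -4.118 2.273 -1.369
endloop
endfacet
facet normal -0.539 0.428 0.726
outer loop
vertex -3.232 3.128 -1.215
vertex -4.118 2.273 -1.369
vertex -3.195 2.072 -0.565
endloop
endfacet
facet normal 0.904 0.426 -0.040
outer loop
vertex -2.433 3.026 -2.158
vertex -2.153 2.537 -1.053
vertex -1.902 1.907 -2.091
endloop
endfacet
facet normal 0.465 -0.123 0.877
outer loop
vertex -2.153 2.537 -1.053
vertex -3.195 2.072 -0.565
vertex -2.373 1.317 -1.107
endloop
endfacet
facet normal -0.665 -0.274 0.695
outer loop
vertex -3.195 2.072 -0.565
vertex -4.118 2.273 -1.369
vertex -3.587 1.154 -1.302
endloop
endfacet
facet normal -0.925 0.182 -0.334
outer loop
vertex -4.118 2.273 -1.369
vertex -3.647 2.863 -2.353
vertex -3.867 1.643 -2.407
endloop
endfacet
facet normal 0.044 0.614 -0.788
outer loop
vertex -3.647 2.863 -2.353
vertex -2.433 3.026 -2.158
vertex -2.825 2.108 -2.895
endloop
endfacet
facet normal 0.700 -0.709 -0.090
outer loop
vertex -2.788 1.052 -2.245
vertex -1.902 1.907 -2.091
vertex -2.373 1.317 -1.107
endloop
endfacet
facet normal 0.100 -0.976 0.191
outer loop
vertex -2.788 1.052 -2.245
vertex -2.373 1.317 -1.107
vertex -3.587 1.154 -1.302
endloop
endfacet
facet normal -0.431 -0.861 -0.272
outer loop
vertex -2.788 1.052 -2.245
vertex -3.587 1.154 -1.302
vertex -3.867 1.643 -2.407
endloop
endfacet
facet normal -0.160 -0.522 -0.838
outer loop
vertex -2.788 1.052 -2.245
vertex -3.867 1.643 -2.407
vertex -2.825 2.108 -2.895
endloop
endfacet
facet normal 0.539 -0.428 -0.726
outer loop
vertex -2.788 1.052 -2.245
vertex -2.825 2.108 -2.895
vertex -1.902 1.907 -2.091
endloop
endfacet
facet normal 0.925 -0.182 0.334
outer loop
vertex -2.373 1.317 -1.107
vertex -1.902 1.907 -2.091
vertex -2.153 2.537 -1.053
endloop
endfacet
facet normal -0.044 -0.614 0.788
outer loop
vertex -3.587 1.154 -1.302
vertex -2.373 1.317 -1.107
vertex -3.195 2.072 -0.565
endloop
endfacet
facet normal -0.904 -0.426 0.040
outer loop
vertex -3.867 1.643 -2.407
vertex -3.587 1.154 -1.302
vertex -4.118 2.273 -1.369
endloop
endfacet
facet normal -0.465 0.123 -0.877
outer loop
vertex -2.825 2.108 -2.895
vertex -3.867 1.643 -2.407
vertex -3.647 2.863 -2.353
endloop
endfacet
facet normal 0.665 0.274 -0.695
outer loop
vertex -1.902 1.907 -2.091
vertex -2.825 2.108 -2.895
vertex -2.433 3.026 -2.158
endloop
endfacet
facet normal 0.650 0.008 -0.760
outer loop
vertex 2.78 -0.283 -4.091
vertex 2.223 -0.482 -4.569
vertex 2.367 0.252 -4.438
endloop
endfacet
facet normal 0.289 0.668 0.686
outer loop
vertex 2.78 -0.283 -4.091
vertex 2.367 0.252 -4.438
vertex 0.997 -0.498 -3.131
endloop
endfacet
facet normal 0.650 0.008 -0.760
outer loop
vertex 2.367 0.252 -4.438
vertex 2.223 -0.482 -4.569
vertex 1.81 0.053 -4.916
endloop
endfacet
facet normal -0.406 0.909 0.095
outer loop
vertex 2.367 0.252 -4.438
vertex 1.81 0.053 -4.916
vertex 0.997 -0.498 -3.131
endloop
endfacet
facet normal 0.649 0.008 -0.760
outer loop
vertex 1.81 0.053 -4.916
vertex 2.223 -0.482 -4.569
vertex 1.667 -0.682 -5.046
endloop
endfacet
facet normal -0.910 0.237 -0.341
outer loop
vertex 1.81 0.053 -4.916
vertex 1.667 -0.682 -5.046
vertex 0.997 -0.498 -3.131
endloop
endfacet
facet normal 0.649 0.008 -0.760
outer loop
vertex 1.667 -0.682 -5.046
vertex 2.223 -0.482 -4.569
vertex 2.08 -1.217 -4.699
endloop
endfacet
facet normal -0.716 -0.673 -0.186
outer loop
vertex 1.667 -0.682 -5.046
vertex 2.08 -1.217 -4.699
vertex 0.997 -0.498 -3.131
endloop
endfacet
facet normal 0.649 0.008 -0.761
outer loop
vertex 2.08 -1.217 -4.699
vertex 2.223 -0.482 -4.569
vertex 2.637 -1.018 -4.222
endloop
endfacet
facet normal -0.020 -0.914 0.405
outer loop
vertex 2.08 -1.217 -4.699
vertex 2.637 -1.018 -4.222
vertex 0.997 -0.498 -3.131
endloop
endfacet
facet normal 0.649 0.009 -0.760
outer loop
vertex 2.637 -1.018 -4.222
vertex 2.223 -0.482 -4.569
vertex 2.78 -0.283 -4.091
endloop
endfacet
facet normal 0.482 -0.244 0.841
outer loop
vertex 2.637 -1.018 -4.222
vertex 2.78 -0.283 -4.091
vertex 0.997 -0.498 -3.131
endloop
endfacet

endsolid


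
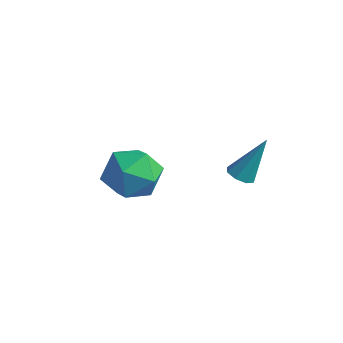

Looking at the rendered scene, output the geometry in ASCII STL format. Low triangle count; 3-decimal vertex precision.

solid 
facet normal -0.109 0.987 -0.113
outer loop
vertex -2.751 0.444 -4.379
vertex -2.961 0.552 -3.236
vertex -1.868 0.627 -3.638
endloop
endfacet
facet normal 0.349 0.724 -0.595
outer loop
vertex -2.751 0.444 -4.379
vertex -1.868 0.627 -3.638
vertex -1.75 -0.143 -4.507
endloop
endfacet
facet normal 0.007 0.225 -0.974
outer loop
vertex -2.751 0.444 -4.379
vertex -1.75 -0.143 -4.507
vertex -2.77 -0.693 -4.642
endloop
endfacet
facet normal -0.661 0.180 -0.729
outer loop
vertex -2.751 0.444 -4.379
vertex -2.77 -0.693 -4.642
vertex -3.519 -0.264 -3.857
endloop
endfacet
facet normal -0.733 0.651 -0.196
outer loop
vertex -2.751 0.444 -4.379
vertex -3.519 -0.264 -3.857
vertex -2.961 0.552 -3.236
endloop
endfacet
facet normal 0.881 0.408 -0.242
outer loop
vertex -1.75 -0.143 -4.507
vertex -1.868 0.627 -3.638
vertex -1.341 -0.396 -3.443
endloop
endfacet
facet normal 0.140 0.832 0.536
outer loop
vertex -1.868 0.627 -3.638
vertex -2.961 0.552 -3.236
vertex -2.09 0.033 -2.658
endloop
endfacet
facet normal -0.869 0.288 0.402
outer loop
vertex -2.961 0.552 -3.236
vertex -3.519 -0.264 -3.857
vertex -3.11 -0.517 -2.793
endloop
endfacet
facet normal -0.752 -0.475 -0.458
outer loop
vertex -3.519 -0.264 -3.857
vertex -2.77 -0.693 -4.642
vertex -2.992 -1.287 -3.662
endloop
endfacet
facet normal 0.329 -0.400 -0.855
outer loop
vertex -2.77 -0.693 -4.642
vertex -1.75 -0.143 -4.507
vertex -1.899 -1.212 -4.064
endloop
endfacet
facet normal 0.661 -0.180 0.729
outer loop
vertex -2.109 -1.104 -2.921
vertex -1.341 -0.396 -3.443
vertex -2.09 0.033 -2.658
endloop
endfacet
facet normal -0.007 -0.225 0.974
outer loop
vertex -2.109 -1.104 -2.921
vertex -2.09 0.033 -2.658
vertex -3.11 -0.517 -2.793
endloop
endfacet
facet normal -0.349 -0.724 0.595
outer loop
vertex -2.109 -1.104 -2.921
vertex -3.11 -0.517 -2.793
vertex -2.992 -1.287 -3.662
endloop
endfacet
facet normal 0.109 -0.987 0.113
outer loop
vertex -2.109 -1.104 -2.921
vertex -2.992 -1.287 -3.662
vertex -1.899 -1.212 -4.064
endloop
endfacet
facet normal 0.733 -0.651 0.196
outer loop
vertex -2.109 -1.104 -2.921
vertex -1.899 -1.212 -4.064
vertex -1.341 -0.396 -3.443
endloop
endfacet
facet normal 0.752 0.475 0.458
outer loop
vertex -2.09 0.033 -2.658
vertex -1.341 -0.396 -3.443
vertex -1.868 0.627 -3.638
endloop
endfacet
facet normal -0.329 0.400 0.855
outer loop
vertex -3.11 -0.517 -2.793
vertex -2.09 0.033 -2.658
vertex -2.961 0.552 -3.236
endloop
endfacet
facet normal -0.881 -0.408 0.242
outer loop
vertex -2.992 -1.287 -3.662
vertex -3.11 -0.517 -2.793
vertex -3.519 -0.264 -3.857
endloop
endfacet
facet normal -0.140 -0.832 -0.536
outer loop
vertex -1.899 -1.212 -4.064
vertex -2.992 -1.287 -3.662
vertex -2.77 -0.693 -4.642
endloop
endfacet
facet normal 0.869 -0.288 -0.402
outer loop
vertex -1.341 -0.396 -3.443
vertex -1.899 -1.212 -4.064
vertex -1.75 -0.143 -4.507
endloop
endfacet
facet normal -0.248 -0.432 -0.867
outer loop
vertex 1.948 0.331 -2.15
vertex 1.491 0.579 -2.143
vertex 1.964 0.685 -2.331
endloop
endfacet
facet normal 0.999 -0.029 0.032
outer loop
vertex 1.948 0.331 -2.15
vertex 1.964 0.685 -2.331
vertex 1.929 1.341 -0.617
endloop
endfacet
facet normal -0.248 -0.432 -0.867
outer loop
vertex 1.964 0.685 -2.331
vertex 1.491 0.579 -2.143
vertex 1.703 0.977 -2.402
endloop
endfacet
facet normal 0.753 0.619 -0.222
outer loop
vertex 1.964 0.685 -2.331
vertex 1.703 0.977 -2.402
vertex 1.929 1.341 -0.617
endloop
endfacet
facet normal -0.249 -0.432 -0.867
outer loop
vertex 1.703 0.977 -2.402
vertex 1.491 0.579 -2.143
vertex 1.318 1.036 -2.321
endloop
endfacet
facet normal 0.104 0.972 -0.211
outer loop
vertex 1.703 0.977 -2.402
vertex 1.318 1.036 -2.321
vertex 1.929 1.341 -0.617
endloop
endfacet
facet normal -0.250 -0.432 -0.867
outer loop
vertex 1.318 1.036 -2.321
vertex 1.491 0.579 -2.143
vertex 1.034 0.827 -2.135
endloop
endfacet
facet normal -0.568 0.821 0.056
outer loop
vertex 1.318 1.036 -2.321
vertex 1.034 0.827 -2.135
vertex 1.929 1.341 -0.617
endloop
endfacet
facet normal -0.250 -0.432 -0.866
outer loop
vertex 1.034 0.827 -2.135
vertex 1.491 0.579 -2.143
vertex 1.019 0.473 -1.954
endloop
endfacet
facet normal -0.868 0.254 0.426
outer loop
vertex 1.034 0.827 -2.135
vertex 1.019 0.473 -1.954
vertex 1.929 1.341 -0.617
endloop
endfacet
facet normal -0.249 -0.433 -0.866
outer loop
vertex 1.019 0.473 -1.954
vertex 1.491 0.579 -2.143
vertex 1.28 0.181 -1.883
endloop
endfacet
facet normal -0.622 -0.391 0.678
outer loop
vertex 1.019 0.473 -1.954
vertex 1.28 0.181 -1.883
vertex 1.929 1.341 -0.617
endloop
endfacet
facet normal -0.250 -0.433 -0.866
outer loop
vertex 1.28 0.181 -1.883
vertex 1.491 0.579 -2.143
vertex 1.665 0.123 -1.965
endloop
endfacet
facet normal 0.030 -0.745 0.667
outer loop
vertex 1.28 0.181 -1.883
vertex 1.665 0.123 -1.965
vertex 1.929 1.341 -0.617
endloop
endfacet
facet normal -0.248 -0.433 -0.867
outer loop
vertex 1.665 0.123 -1.965
vertex 1.491 0.579 -2.143
vertex 1.948 0.331 -2.15
endloop
endfacet
facet normal 0.698 -0.594 0.400
outer loop
vertex 1.665 0.123 -1.965
vertex 1.948 0.331 -2.15
vertex 1.929 1.341 -0.617
endloop
endfacet

endsolid


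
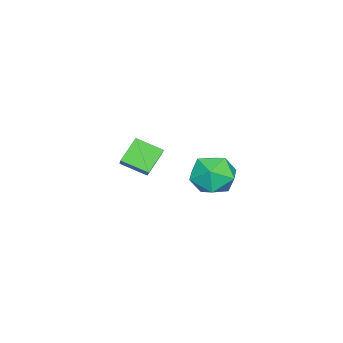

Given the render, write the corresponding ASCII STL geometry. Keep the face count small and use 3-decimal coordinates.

solid 
facet normal -0.317 0.842 0.438
outer loop
vertex 3.951 4.134 1.092
vertex 2.953 3.845 0.926
vertex 3.44 3.566 1.815
endloop
endfacet
facet normal 0.306 0.631 0.712
outer loop
vertex 3.951 4.134 1.092
vertex 3.44 3.566 1.815
vertex 4.441 3.343 1.582
endloop
endfacet
facet normal 0.782 0.597 0.181
outer loop
vertex 3.951 4.134 1.092
vertex 4.441 3.343 1.582
vertex 4.573 3.484 0.548
endloop
endfacet
facet normal 0.452 0.786 -0.423
outer loop
vertex 3.951 4.134 1.092
vertex 4.573 3.484 0.548
vertex 3.653 3.795 0.143
endloop
endfacet
facet normal -0.228 0.937 -0.263
outer loop
vertex 3.951 4.134 1.092
vertex 3.653 3.795 0.143
vertex 2.953 3.845 0.926
endloop
endfacet
facet normal 0.221 -0.028 0.975
outer loop
vertex 4.441 3.343 1.582
vertex 3.44 3.566 1.815
vertex 3.747 2.565 1.717
endloop
endfacet
facet normal -0.788 0.314 0.530
outer loop
vertex 3.44 3.566 1.815
vertex 2.953 3.845 0.926
vertex 2.827 2.876 1.312
endloop
endfacet
facet normal -0.643 0.469 -0.605
outer loop
vertex 2.953 3.845 0.926
vertex 3.653 3.795 0.143
vertex 2.959 3.017 0.278
endloop
endfacet
facet normal 0.455 0.224 -0.862
outer loop
vertex 3.653 3.795 0.143
vertex 4.573 3.484 0.548
vertex 3.96 2.794 0.045
endloop
endfacet
facet normal 0.990 -0.083 0.115
outer loop
vertex 4.573 3.484 0.548
vertex 4.441 3.343 1.582
vertex 4.447 2.515 0.934
endloop
endfacet
facet normal -0.452 -0.786 0.423
outer loop
vertex 3.449 2.226 0.768
vertex 3.747 2.565 1.717
vertex 2.827 2.876 1.312
endloop
endfacet
facet normal -0.782 -0.597 -0.181
outer loop
vertex 3.449 2.226 0.768
vertex 2.827 2.876 1.312
vertex 2.959 3.017 0.278
endloop
endfacet
facet normal -0.306 -0.631 -0.712
outer loop
vertex 3.449 2.226 0.768
vertex 2.959 3.017 0.278
vertex 3.96 2.794 0.045
endloop
endfacet
facet normal 0.317 -0.842 -0.438
outer loop
vertex 3.449 2.226 0.768
vertex 3.96 2.794 0.045
vertex 4.447 2.515 0.934
endloop
endfacet
facet normal 0.228 -0.937 0.263
outer loop
vertex 3.449 2.226 0.768
vertex 4.447 2.515 0.934
vertex 3.747 2.565 1.717
endloop
endfacet
facet normal -0.455 -0.224 0.862
outer loop
vertex 2.827 2.876 1.312
vertex 3.747 2.565 1.717
vertex 3.44 3.566 1.815
endloop
endfacet
facet normal -0.990 0.083 -0.115
outer loop
vertex 2.959 3.017 0.278
vertex 2.827 2.876 1.312
vertex 2.953 3.845 0.926
endloop
endfacet
facet normal -0.221 0.028 -0.975
outer loop
vertex 3.96 2.794 0.045
vertex 2.959 3.017 0.278
vertex 3.653 3.795 0.143
endloop
endfacet
facet normal 0.788 -0.314 -0.530
outer loop
vertex 4.447 2.515 0.934
vertex 3.96 2.794 0.045
vertex 4.573 3.484 0.548
endloop
endfacet
facet normal 0.643 -0.469 0.605
outer loop
vertex 3.747 2.565 1.717
vertex 4.447 2.515 0.934
vertex 4.441 3.343 1.582
endloop
endfacet
facet normal -0.708 -0.347 -0.615
outer loop
vertex -1.325 -2.229 -1.22
vertex -1.456 -1.035 -1.743
vertex -0.409 -2.518 -2.111
endloop
endfacet
facet normal 0.100 -0.912 0.399
outer loop
vertex 0.596 -2.025 -1.237
vertex -1.325 -2.229 -1.22
vertex -0.409 -2.518 -2.111
endloop
endfacet
facet normal -0.708 -0.347 -0.615
outer loop
vertex -0.409 -2.518 -2.111
vertex -1.456 -1.035 -1.743
vertex -0.54 -1.324 -2.634
endloop
endfacet
facet normal 0.699 -0.221 -0.680
outer loop
vertex -0.54 -1.324 -2.634
vertex 0.596 -2.025 -1.237
vertex -0.409 -2.518 -2.111
endloop
endfacet
facet normal -0.699 0.221 0.680
outer loop
vertex -1.325 -2.229 -1.22
vertex -0.451 -0.542 -0.869
vertex -1.456 -1.035 -1.743
endloop
endfacet
facet normal 0.100 -0.912 0.399
outer loop
vertex -0.32 -1.736 -0.346
vertex -1.325 -2.229 -1.22
vertex 0.596 -2.025 -1.237
endloop
endfacet
facet normal -0.699 0.221 0.680
outer loop
vertex -0.32 -1.736 -0.346
vertex -0.451 -0.542 -0.869
vertex -1.325 -2.229 -1.22
endloop
endfacet
facet normal -0.100 0.912 -0.399
outer loop
vertex -1.456 -1.035 -1.743
vertex -0.451 -0.542 -0.869
vertex -0.54 -1.324 -2.634
endloop
endfacet
facet normal 0.699 -0.221 -0.680
outer loop
vertex 0.465 -0.831 -1.76
vertex 0.596 -2.025 -1.237
vertex -0.54 -1.324 -2.634
endloop
endfacet
facet normal -0.100 0.912 -0.399
outer loop
vertex -0.54 -1.324 -2.634
vertex -0.451 -0.542 -0.869
vertex 0.465 -0.831 -1.76
endloop
endfacet
facet normal 0.708 0.347 0.615
outer loop
vertex 0.465 -0.831 -1.76
vertex -0.32 -1.736 -0.346
vertex 0.596 -2.025 -1.237
endloop
endfacet
facet normal 0.708 0.347 0.615
outer loop
vertex -0.451 -0.542 -0.869
vertex -0.32 -1.736 -0.346
vertex 0.465 -0.831 -1.76
endloop
endfacet

endsolid


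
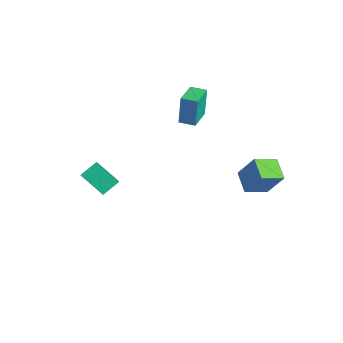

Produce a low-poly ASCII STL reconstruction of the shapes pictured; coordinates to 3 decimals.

solid 
facet normal -0.456 -0.242 -0.856
outer loop
vertex 2.598 3.003 -1.076
vertex 2.878 4.493 -1.646
vertex 3.943 2.528 -1.658
endloop
endfacet
facet normal -0.173 -0.920 0.352
outer loop
vertex 4.882 3.027 0.106
vertex 2.598 3.003 -1.076
vertex 3.943 2.528 -1.658
endloop
endfacet
facet normal -0.456 -0.242 -0.856
outer loop
vertex 3.943 2.528 -1.658
vertex 2.878 4.493 -1.646
vertex 4.222 4.018 -2.228
endloop
endfacet
facet normal 0.873 -0.308 -0.378
outer loop
vertex 4.222 4.018 -2.228
vertex 4.882 3.027 0.106
vertex 3.943 2.528 -1.658
endloop
endfacet
facet normal -0.873 0.308 0.378
outer loop
vertex 2.598 3.003 -1.076
vertex 3.817 4.992 0.118
vertex 2.878 4.493 -1.646
endloop
endfacet
facet normal -0.173 -0.920 0.352
outer loop
vertex 3.538 3.502 0.688
vertex 2.598 3.003 -1.076
vertex 4.882 3.027 0.106
endloop
endfacet
facet normal -0.873 0.308 0.378
outer loop
vertex 3.538 3.502 0.688
vertex 3.817 4.992 0.118
vertex 2.598 3.003 -1.076
endloop
endfacet
facet normal 0.173 0.920 -0.352
outer loop
vertex 2.878 4.493 -1.646
vertex 3.817 4.992 0.118
vertex 4.222 4.018 -2.228
endloop
endfacet
facet normal 0.873 -0.309 -0.378
outer loop
vertex 5.162 4.517 -0.464
vertex 4.882 3.027 0.106
vertex 4.222 4.018 -2.228
endloop
endfacet
facet normal 0.172 0.920 -0.352
outer loop
vertex 4.222 4.018 -2.228
vertex 3.817 4.992 0.118
vertex 5.162 4.517 -0.464
endloop
endfacet
facet normal 0.456 0.242 0.856
outer loop
vertex 5.162 4.517 -0.464
vertex 3.538 3.502 0.688
vertex 4.882 3.027 0.106
endloop
endfacet
facet normal 0.456 0.242 0.856
outer loop
vertex 3.817 4.992 0.118
vertex 3.538 3.502 0.688
vertex 5.162 4.517 -0.464
endloop
endfacet
facet normal -0.576 0.803 -0.153
outer loop
vertex -4.232 4.375 1.755
vertex -3.345 5.008 1.742
vertex -4.068 4.102 -0.301
endloop
endfacet
facet normal -0.814 -0.581 0.012
outer loop
vertex -3.015 2.632 -0.022
vertex -4.232 4.375 1.755
vertex -4.068 4.102 -0.301
endloop
endfacet
facet normal -0.576 0.803 -0.152
outer loop
vertex -4.068 4.102 -0.301
vertex -3.345 5.008 1.742
vertex -3.181 4.736 -0.314
endloop
endfacet
facet normal 0.079 -0.131 -0.988
outer loop
vertex -3.181 4.736 -0.314
vertex -3.015 2.632 -0.022
vertex -4.068 4.102 -0.301
endloop
endfacet
facet normal -0.079 0.131 0.988
outer loop
vertex -4.232 4.375 1.755
vertex -2.292 3.538 2.021
vertex -3.345 5.008 1.742
endloop
endfacet
facet normal -0.814 -0.581 0.012
outer loop
vertex -3.179 2.904 2.034
vertex -4.232 4.375 1.755
vertex -3.015 2.632 -0.022
endloop
endfacet
facet normal -0.079 0.131 0.988
outer loop
vertex -3.179 2.904 2.034
vertex -2.292 3.538 2.021
vertex -4.232 4.375 1.755
endloop
endfacet
facet normal 0.814 0.581 -0.012
outer loop
vertex -3.345 5.008 1.742
vertex -2.292 3.538 2.021
vertex -3.181 4.736 -0.314
endloop
endfacet
facet normal 0.079 -0.131 -0.988
outer loop
vertex -2.128 3.265 -0.035
vertex -3.015 2.632 -0.022
vertex -3.181 4.736 -0.314
endloop
endfacet
facet normal 0.814 0.581 -0.012
outer loop
vertex -3.181 4.736 -0.314
vertex -2.292 3.538 2.021
vertex -2.128 3.265 -0.035
endloop
endfacet
facet normal 0.576 -0.803 0.152
outer loop
vertex -2.128 3.265 -0.035
vertex -3.179 2.904 2.034
vertex -3.015 2.632 -0.022
endloop
endfacet
facet normal 0.576 -0.803 0.153
outer loop
vertex -2.292 3.538 2.021
vertex -3.179 2.904 2.034
vertex -2.128 3.265 -0.035
endloop
endfacet
facet normal -0.625 0.432 -0.650
outer loop
vertex -3.466 -3.094 -1.368
vertex -1.953 -2.499 -2.426
vertex -3.511 -4.154 -2.029
endloop
endfacet
facet normal -0.780 -0.307 0.545
outer loop
vertex -2.287 -5.001 -0.754
vertex -3.466 -3.094 -1.368
vertex -3.511 -4.154 -2.029
endloop
endfacet
facet normal -0.625 0.432 -0.650
outer loop
vertex -3.511 -4.154 -2.029
vertex -1.953 -2.499 -2.426
vertex -1.998 -3.559 -3.087
endloop
endfacet
facet normal -0.036 -0.848 -0.529
outer loop
vertex -1.998 -3.559 -3.087
vertex -2.287 -5.001 -0.754
vertex -3.511 -4.154 -2.029
endloop
endfacet
facet normal 0.036 0.848 0.529
outer loop
vertex -3.466 -3.094 -1.368
vertex -0.729 -3.346 -1.151
vertex -1.953 -2.499 -2.426
endloop
endfacet
facet normal -0.780 -0.307 0.545
outer loop
vertex -2.242 -3.941 -0.093
vertex -3.466 -3.094 -1.368
vertex -2.287 -5.001 -0.754
endloop
endfacet
facet normal 0.036 0.848 0.529
outer loop
vertex -2.242 -3.941 -0.093
vertex -0.729 -3.346 -1.151
vertex -3.466 -3.094 -1.368
endloop
endfacet
facet normal 0.780 0.307 -0.545
outer loop
vertex -1.953 -2.499 -2.426
vertex -0.729 -3.346 -1.151
vertex -1.998 -3.559 -3.087
endloop
endfacet
facet normal -0.036 -0.848 -0.529
outer loop
vertex -0.774 -4.406 -1.812
vertex -2.287 -5.001 -0.754
vertex -1.998 -3.559 -3.087
endloop
endfacet
facet normal 0.780 0.307 -0.545
outer loop
vertex -1.998 -3.559 -3.087
vertex -0.729 -3.346 -1.151
vertex -0.774 -4.406 -1.812
endloop
endfacet
facet normal 0.625 -0.432 0.650
outer loop
vertex -0.774 -4.406 -1.812
vertex -2.242 -3.941 -0.093
vertex -2.287 -5.001 -0.754
endloop
endfacet
facet normal 0.625 -0.432 0.650
outer loop
vertex -0.729 -3.346 -1.151
vertex -2.242 -3.941 -0.093
vertex -0.774 -4.406 -1.812
endloop
endfacet

endsolid


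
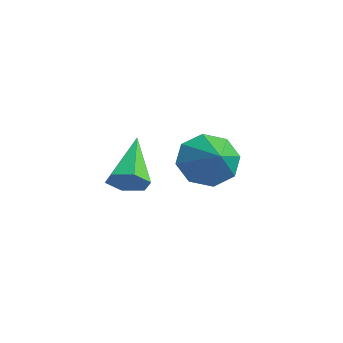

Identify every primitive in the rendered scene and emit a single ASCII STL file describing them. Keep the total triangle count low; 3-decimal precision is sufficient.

solid 
facet normal -0.852 0.138 -0.506
outer loop
vertex 2.178 -0.013 -4.152
vertex 1.652 0.06 -3.246
vertex 2.138 0.742 -3.879
endloop
endfacet
facet normal 0.907 0.185 -0.379
outer loop
vertex 2.178 -0.013 -4.152
vertex 2.138 0.742 -3.879
vertex 2.888 -0.14 -2.514
endloop
endfacet
facet normal -0.852 0.138 -0.505
outer loop
vertex 2.138 0.742 -3.879
vertex 1.652 0.06 -3.246
vertex 1.814 1.097 -3.236
endloop
endfacet
facet normal 0.751 0.660 0.014
outer loop
vertex 2.138 0.742 -3.879
vertex 1.814 1.097 -3.236
vertex 2.888 -0.14 -2.514
endloop
endfacet
facet normal -0.852 0.138 -0.505
outer loop
vertex 1.814 1.097 -3.236
vertex 1.652 0.06 -3.246
vertex 1.395 0.845 -2.598
endloop
endfacet
facet normal 0.433 0.704 0.563
outer loop
vertex 1.814 1.097 -3.236
vertex 1.395 0.845 -2.598
vertex 2.888 -0.14 -2.514
endloop
endfacet
facet normal -0.852 0.138 -0.505
outer loop
vertex 1.395 0.845 -2.598
vertex 1.652 0.06 -3.246
vertex 1.127 0.132 -2.34
endloop
endfacet
facet normal 0.138 0.291 0.947
outer loop
vertex 1.395 0.845 -2.598
vertex 1.127 0.132 -2.34
vertex 2.888 -0.14 -2.514
endloop
endfacet
facet normal -0.852 0.137 -0.505
outer loop
vertex 1.127 0.132 -2.34
vertex 1.652 0.06 -3.246
vertex 1.167 -0.623 -2.613
endloop
endfacet
facet normal 0.041 -0.338 0.940
outer loop
vertex 1.127 0.132 -2.34
vertex 1.167 -0.623 -2.613
vertex 2.888 -0.14 -2.514
endloop
endfacet
facet normal -0.852 0.138 -0.505
outer loop
vertex 1.167 -0.623 -2.613
vertex 1.652 0.06 -3.246
vertex 1.491 -0.978 -3.257
endloop
endfacet
facet normal 0.197 -0.813 0.547
outer loop
vertex 1.167 -0.623 -2.613
vertex 1.491 -0.978 -3.257
vertex 2.888 -0.14 -2.514
endloop
endfacet
facet normal -0.852 0.137 -0.506
outer loop
vertex 1.491 -0.978 -3.257
vertex 1.652 0.06 -3.246
vertex 1.91 -0.725 -3.894
endloop
endfacet
facet normal 0.515 -0.857 -0.002
outer loop
vertex 1.491 -0.978 -3.257
vertex 1.91 -0.725 -3.894
vertex 2.888 -0.14 -2.514
endloop
endfacet
facet normal -0.852 0.137 -0.506
outer loop
vertex 1.91 -0.725 -3.894
vertex 1.652 0.06 -3.246
vertex 2.178 -0.013 -4.152
endloop
endfacet
facet normal 0.809 -0.444 -0.385
outer loop
vertex 1.91 -0.725 -3.894
vertex 2.178 -0.013 -4.152
vertex 2.888 -0.14 -2.514
endloop
endfacet
facet normal 0.671 -0.467 -0.576
outer loop
vertex 3.759 -3.409 -2.198
vertex 3.304 -3.405 -2.731
vertex 3.749 -2.871 -2.646
endloop
endfacet
facet normal 0.508 0.557 0.657
outer loop
vertex 3.759 -3.409 -2.198
vertex 3.749 -2.871 -2.646
vertex 1.996 -2.495 -1.609
endloop
endfacet
facet normal 0.671 -0.468 -0.575
outer loop
vertex 3.749 -2.871 -2.646
vertex 3.304 -3.405 -2.731
vertex 3.295 -2.867 -3.179
endloop
endfacet
facet normal 0.143 0.983 -0.115
outer loop
vertex 3.749 -2.871 -2.646
vertex 3.295 -2.867 -3.179
vertex 1.996 -2.495 -1.609
endloop
endfacet
facet normal 0.671 -0.468 -0.575
outer loop
vertex 3.295 -2.867 -3.179
vertex 3.304 -3.405 -2.731
vertex 2.85 -3.401 -3.264
endloop
endfacet
facet normal -0.564 0.566 -0.601
outer loop
vertex 3.295 -2.867 -3.179
vertex 2.85 -3.401 -3.264
vertex 1.996 -2.495 -1.609
endloop
endfacet
facet normal 0.672 -0.467 -0.575
outer loop
vertex 2.85 -3.401 -3.264
vertex 3.304 -3.405 -2.731
vertex 2.86 -3.939 -2.816
endloop
endfacet
facet normal -0.907 -0.279 -0.315
outer loop
vertex 2.85 -3.401 -3.264
vertex 2.86 -3.939 -2.816
vertex 1.996 -2.495 -1.609
endloop
endfacet
facet normal 0.671 -0.466 -0.576
outer loop
vertex 2.86 -3.939 -2.816
vertex 3.304 -3.405 -2.731
vertex 3.314 -3.943 -2.284
endloop
endfacet
facet normal -0.541 -0.706 0.457
outer loop
vertex 2.86 -3.939 -2.816
vertex 3.314 -3.943 -2.284
vertex 1.996 -2.495 -1.609
endloop
endfacet
facet normal 0.671 -0.466 -0.576
outer loop
vertex 3.314 -3.943 -2.284
vertex 3.304 -3.405 -2.731
vertex 3.759 -3.409 -2.198
endloop
endfacet
facet normal 0.165 -0.289 0.943
outer loop
vertex 3.314 -3.943 -2.284
vertex 3.759 -3.409 -2.198
vertex 1.996 -2.495 -1.609
endloop
endfacet

endsolid


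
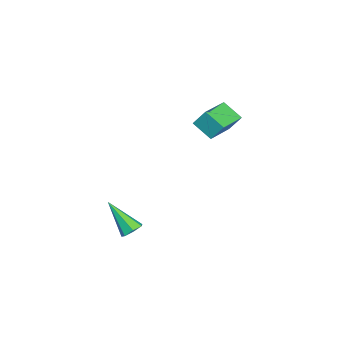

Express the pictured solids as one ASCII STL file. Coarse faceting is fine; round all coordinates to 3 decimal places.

solid 
facet normal -0.481 -0.712 0.511
outer loop
vertex -2.526 2.916 2.761
vertex -4.364 3.814 2.283
vertex -2.594 2.242 1.758
endloop
endfacet
facet normal 0.875 -0.427 0.228
outer loop
vertex -1.916 3.246 1.037
vertex -2.526 2.916 2.761
vertex -2.594 2.242 1.758
endloop
endfacet
facet normal -0.481 -0.712 0.511
outer loop
vertex -2.594 2.242 1.758
vertex -4.364 3.814 2.283
vertex -4.432 3.14 1.28
endloop
endfacet
facet normal -0.057 -0.557 -0.829
outer loop
vertex -4.432 3.14 1.28
vertex -1.916 3.246 1.037
vertex -2.594 2.242 1.758
endloop
endfacet
facet normal 0.057 0.557 0.829
outer loop
vertex -2.526 2.916 2.761
vertex -3.686 4.818 1.562
vertex -4.364 3.814 2.283
endloop
endfacet
facet normal 0.875 -0.427 0.228
outer loop
vertex -1.848 3.92 2.04
vertex -2.526 2.916 2.761
vertex -1.916 3.246 1.037
endloop
endfacet
facet normal 0.057 0.557 0.829
outer loop
vertex -1.848 3.92 2.04
vertex -3.686 4.818 1.562
vertex -2.526 2.916 2.761
endloop
endfacet
facet normal -0.875 0.427 -0.228
outer loop
vertex -4.364 3.814 2.283
vertex -3.686 4.818 1.562
vertex -4.432 3.14 1.28
endloop
endfacet
facet normal -0.057 -0.557 -0.829
outer loop
vertex -3.754 4.144 0.559
vertex -1.916 3.246 1.037
vertex -4.432 3.14 1.28
endloop
endfacet
facet normal -0.875 0.427 -0.228
outer loop
vertex -4.432 3.14 1.28
vertex -3.686 4.818 1.562
vertex -3.754 4.144 0.559
endloop
endfacet
facet normal 0.481 0.712 -0.511
outer loop
vertex -3.754 4.144 0.559
vertex -1.848 3.92 2.04
vertex -1.916 3.246 1.037
endloop
endfacet
facet normal 0.481 0.712 -0.511
outer loop
vertex -3.686 4.818 1.562
vertex -1.848 3.92 2.04
vertex -3.754 4.144 0.559
endloop
endfacet
facet normal 0.373 0.600 -0.708
outer loop
vertex 4.384 -0.777 -2.051
vertex 3.798 -0.453 -2.085
vertex 4.327 -0.321 -1.695
endloop
endfacet
facet normal 0.790 -0.313 0.527
outer loop
vertex 4.384 -0.777 -2.051
vertex 4.327 -0.321 -1.695
vertex 2.982 -1.767 -0.535
endloop
endfacet
facet normal 0.372 0.600 -0.708
outer loop
vertex 4.327 -0.321 -1.695
vertex 3.798 -0.453 -2.085
vertex 3.871 0.035 -1.633
endloop
endfacet
facet normal 0.380 0.337 0.861
outer loop
vertex 4.327 -0.321 -1.695
vertex 3.871 0.035 -1.633
vertex 2.982 -1.767 -0.535
endloop
endfacet
facet normal 0.373 0.600 -0.708
outer loop
vertex 3.871 0.035 -1.633
vertex 3.798 -0.453 -2.085
vertex 3.361 0.024 -1.911
endloop
endfacet
facet normal -0.389 0.612 0.689
outer loop
vertex 3.871 0.035 -1.633
vertex 3.361 0.024 -1.911
vertex 2.982 -1.767 -0.535
endloop
endfacet
facet normal 0.373 0.600 -0.708
outer loop
vertex 3.361 0.024 -1.911
vertex 3.798 -0.453 -2.085
vertex 3.18 -0.347 -2.321
endloop
endfacet
facet normal -0.942 0.306 0.139
outer loop
vertex 3.361 0.024 -1.911
vertex 3.18 -0.347 -2.321
vertex 2.982 -1.767 -0.535
endloop
endfacet
facet normal 0.373 0.600 -0.708
outer loop
vertex 3.18 -0.347 -2.321
vertex 3.798 -0.453 -2.085
vertex 3.465 -0.798 -2.553
endloop
endfacet
facet normal -0.859 -0.350 -0.374
outer loop
vertex 3.18 -0.347 -2.321
vertex 3.465 -0.798 -2.553
vertex 2.982 -1.767 -0.535
endloop
endfacet
facet normal 0.373 0.600 -0.708
outer loop
vertex 3.465 -0.798 -2.553
vertex 3.798 -0.453 -2.085
vertex 4.0 -0.989 -2.433
endloop
endfacet
facet normal -0.204 -0.863 -0.463
outer loop
vertex 3.465 -0.798 -2.553
vertex 4.0 -0.989 -2.433
vertex 2.982 -1.767 -0.535
endloop
endfacet
facet normal 0.373 0.600 -0.708
outer loop
vertex 4.0 -0.989 -2.433
vertex 3.798 -0.453 -2.085
vertex 4.384 -0.777 -2.051
endloop
endfacet
facet normal 0.530 -0.846 -0.063
outer loop
vertex 4.0 -0.989 -2.433
vertex 4.384 -0.777 -2.051
vertex 2.982 -1.767 -0.535
endloop
endfacet

endsolid


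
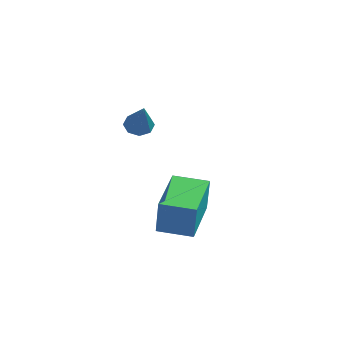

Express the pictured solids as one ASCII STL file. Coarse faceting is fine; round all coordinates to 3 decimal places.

solid 
facet normal -0.733 0.205 -0.649
outer loop
vertex -2.301 1.276 -0.414
vertex -2.654 1.409 0.027
vertex -2.28 1.706 -0.302
endloop
endfacet
facet normal 0.849 0.094 -0.520
outer loop
vertex -2.301 1.276 -0.414
vertex -2.28 1.706 -0.302
vertex -1.226 1.011 1.293
endloop
endfacet
facet normal -0.733 0.203 -0.650
outer loop
vertex -2.28 1.706 -0.302
vertex -2.654 1.409 0.027
vertex -2.479 1.961 0.002
endloop
endfacet
facet normal 0.688 0.711 -0.145
outer loop
vertex -2.28 1.706 -0.302
vertex -2.479 1.961 0.002
vertex -1.226 1.011 1.293
endloop
endfacet
facet normal -0.732 0.203 -0.650
outer loop
vertex -2.479 1.961 0.002
vertex -2.654 1.409 0.027
vertex -2.78 1.893 0.32
endloop
endfacet
facet normal 0.239 0.878 0.414
outer loop
vertex -2.479 1.961 0.002
vertex -2.78 1.893 0.32
vertex -1.226 1.011 1.293
endloop
endfacet
facet normal -0.732 0.203 -0.650
outer loop
vertex -2.78 1.893 0.32
vertex -2.654 1.409 0.027
vertex -3.008 1.541 0.467
endloop
endfacet
facet normal -0.237 0.501 0.832
outer loop
vertex -2.78 1.893 0.32
vertex -3.008 1.541 0.467
vertex -1.226 1.011 1.293
endloop
endfacet
facet normal -0.732 0.202 -0.650
outer loop
vertex -3.008 1.541 0.467
vertex -2.654 1.409 0.027
vertex -3.028 1.112 0.356
endloop
endfacet
facet normal -0.461 -0.202 0.864
outer loop
vertex -3.008 1.541 0.467
vertex -3.028 1.112 0.356
vertex -1.226 1.011 1.293
endloop
endfacet
facet normal -0.733 0.204 -0.649
outer loop
vertex -3.028 1.112 0.356
vertex -2.654 1.409 0.027
vertex -2.83 0.856 0.052
endloop
endfacet
facet normal -0.301 -0.817 0.492
outer loop
vertex -3.028 1.112 0.356
vertex -2.83 0.856 0.052
vertex -1.226 1.011 1.293
endloop
endfacet
facet normal -0.733 0.204 -0.649
outer loop
vertex -2.83 0.856 0.052
vertex -2.654 1.409 0.027
vertex -2.528 0.925 -0.267
endloop
endfacet
facet normal 0.150 -0.986 -0.071
outer loop
vertex -2.83 0.856 0.052
vertex -2.528 0.925 -0.267
vertex -1.226 1.011 1.293
endloop
endfacet
facet normal -0.734 0.203 -0.648
outer loop
vertex -2.528 0.925 -0.267
vertex -2.654 1.409 0.027
vertex -2.301 1.276 -0.414
endloop
endfacet
facet normal 0.625 -0.609 -0.488
outer loop
vertex -2.528 0.925 -0.267
vertex -2.301 1.276 -0.414
vertex -1.226 1.011 1.293
endloop
endfacet
facet normal -0.576 -0.807 0.130
outer loop
vertex -0.09 1.063 -3.037
vertex -1.729 2.339 -2.374
vertex -0.618 1.191 -4.585
endloop
endfacet
facet normal 0.751 -0.585 -0.305
outer loop
vertex 0.189 2.321 -4.766
vertex -0.09 1.063 -3.037
vertex -0.618 1.191 -4.585
endloop
endfacet
facet normal -0.576 -0.807 0.130
outer loop
vertex -0.618 1.191 -4.585
vertex -1.729 2.339 -2.374
vertex -2.256 2.467 -3.921
endloop
endfacet
facet normal -0.321 0.078 -0.944
outer loop
vertex -2.256 2.467 -3.921
vertex 0.189 2.321 -4.766
vertex -0.618 1.191 -4.585
endloop
endfacet
facet normal 0.321 -0.078 0.944
outer loop
vertex -0.09 1.063 -3.037
vertex -0.922 3.469 -2.555
vertex -1.729 2.339 -2.374
endloop
endfacet
facet normal 0.752 -0.585 -0.304
outer loop
vertex 0.716 2.193 -3.219
vertex -0.09 1.063 -3.037
vertex 0.189 2.321 -4.766
endloop
endfacet
facet normal 0.322 -0.078 0.944
outer loop
vertex 0.716 2.193 -3.219
vertex -0.922 3.469 -2.555
vertex -0.09 1.063 -3.037
endloop
endfacet
facet normal -0.751 0.585 0.304
outer loop
vertex -1.729 2.339 -2.374
vertex -0.922 3.469 -2.555
vertex -2.256 2.467 -3.921
endloop
endfacet
facet normal -0.322 0.077 -0.944
outer loop
vertex -1.45 3.597 -4.103
vertex 0.189 2.321 -4.766
vertex -2.256 2.467 -3.921
endloop
endfacet
facet normal -0.752 0.585 0.305
outer loop
vertex -2.256 2.467 -3.921
vertex -0.922 3.469 -2.555
vertex -1.45 3.597 -4.103
endloop
endfacet
facet normal 0.576 0.807 -0.129
outer loop
vertex -1.45 3.597 -4.103
vertex 0.716 2.193 -3.219
vertex 0.189 2.321 -4.766
endloop
endfacet
facet normal 0.576 0.807 -0.130
outer loop
vertex -0.922 3.469 -2.555
vertex 0.716 2.193 -3.219
vertex -1.45 3.597 -4.103
endloop
endfacet

endsolid


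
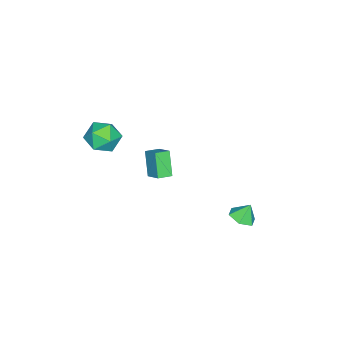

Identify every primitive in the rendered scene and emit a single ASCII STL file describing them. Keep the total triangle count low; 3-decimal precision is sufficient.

solid 
facet normal 0.316 -0.335 -0.888
outer loop
vertex -1.061 3.452 -3.443
vertex -1.826 3.285 -3.652
vertex -1.511 4.014 -3.815
endloop
endfacet
facet normal 0.462 0.716 0.523
outer loop
vertex -1.061 3.452 -3.443
vertex -1.511 4.014 -3.815
vertex -2.154 3.635 -2.728
endloop
endfacet
facet normal 0.316 -0.335 -0.888
outer loop
vertex -1.511 4.014 -3.815
vertex -1.826 3.285 -3.652
vertex -2.275 3.847 -4.024
endloop
endfacet
facet normal -0.257 0.950 0.179
outer loop
vertex -1.511 4.014 -3.815
vertex -2.275 3.847 -4.024
vertex -2.154 3.635 -2.728
endloop
endfacet
facet normal 0.315 -0.336 -0.888
outer loop
vertex -2.275 3.847 -4.024
vertex -1.826 3.285 -3.652
vertex -2.591 3.119 -3.861
endloop
endfacet
facet normal -0.894 0.422 0.152
outer loop
vertex -2.275 3.847 -4.024
vertex -2.591 3.119 -3.861
vertex -2.154 3.635 -2.728
endloop
endfacet
facet normal 0.315 -0.336 -0.887
outer loop
vertex -2.591 3.119 -3.861
vertex -1.826 3.285 -3.652
vertex -2.141 2.557 -3.488
endloop
endfacet
facet normal -0.815 -0.341 0.469
outer loop
vertex -2.591 3.119 -3.861
vertex -2.141 2.557 -3.488
vertex -2.154 3.635 -2.728
endloop
endfacet
facet normal 0.316 -0.337 -0.887
outer loop
vertex -2.141 2.557 -3.488
vertex -1.826 3.285 -3.652
vertex -1.377 2.724 -3.279
endloop
endfacet
facet normal -0.097 -0.574 0.813
outer loop
vertex -2.141 2.557 -3.488
vertex -1.377 2.724 -3.279
vertex -2.154 3.635 -2.728
endloop
endfacet
facet normal 0.316 -0.337 -0.887
outer loop
vertex -1.377 2.724 -3.279
vertex -1.826 3.285 -3.652
vertex -1.061 3.452 -3.443
endloop
endfacet
facet normal 0.541 -0.046 0.839
outer loop
vertex -1.377 2.724 -3.279
vertex -1.061 3.452 -3.443
vertex -2.154 3.635 -2.728
endloop
endfacet
facet normal -0.475 -0.325 0.818
outer loop
vertex -2.898 -2.295 -1.338
vertex -3.575 -1.763 -1.52
vertex -3.399 -3.146 -1.967
endloop
endfacet
facet normal 0.769 -0.605 0.206
outer loop
vertex -2.625 -2.617 -3.3
vertex -2.898 -2.295 -1.338
vertex -3.399 -3.146 -1.967
endloop
endfacet
facet normal -0.474 -0.325 0.818
outer loop
vertex -3.399 -3.146 -1.967
vertex -3.575 -1.763 -1.52
vertex -4.076 -2.614 -2.148
endloop
endfacet
facet normal -0.428 -0.727 -0.537
outer loop
vertex -4.076 -2.614 -2.148
vertex -2.625 -2.617 -3.3
vertex -3.399 -3.146 -1.967
endloop
endfacet
facet normal 0.427 0.727 0.537
outer loop
vertex -2.898 -2.295 -1.338
vertex -2.801 -1.234 -2.853
vertex -3.575 -1.763 -1.52
endloop
endfacet
facet normal 0.769 -0.605 0.206
outer loop
vertex -2.124 -1.766 -2.672
vertex -2.898 -2.295 -1.338
vertex -2.625 -2.617 -3.3
endloop
endfacet
facet normal 0.428 0.727 0.537
outer loop
vertex -2.124 -1.766 -2.672
vertex -2.801 -1.234 -2.853
vertex -2.898 -2.295 -1.338
endloop
endfacet
facet normal -0.769 0.605 -0.206
outer loop
vertex -3.575 -1.763 -1.52
vertex -2.801 -1.234 -2.853
vertex -4.076 -2.614 -2.148
endloop
endfacet
facet normal -0.427 -0.728 -0.537
outer loop
vertex -3.302 -2.085 -3.482
vertex -2.625 -2.617 -3.3
vertex -4.076 -2.614 -2.148
endloop
endfacet
facet normal -0.769 0.605 -0.206
outer loop
vertex -4.076 -2.614 -2.148
vertex -2.801 -1.234 -2.853
vertex -3.302 -2.085 -3.482
endloop
endfacet
facet normal 0.475 0.324 -0.818
outer loop
vertex -3.302 -2.085 -3.482
vertex -2.124 -1.766 -2.672
vertex -2.625 -2.617 -3.3
endloop
endfacet
facet normal 0.474 0.325 -0.818
outer loop
vertex -2.801 -1.234 -2.853
vertex -2.124 -1.766 -2.672
vertex -3.302 -2.085 -3.482
endloop
endfacet
facet normal -0.689 0.523 0.502
outer loop
vertex -0.396 -2.965 2.101
vertex -0.976 -3.867 2.246
vertex -0.228 -3.582 2.975
endloop
endfacet
facet normal -0.040 0.813 0.581
outer loop
vertex -0.396 -2.965 2.101
vertex -0.228 -3.582 2.975
vertex 0.614 -3.158 2.441
endloop
endfacet
facet normal 0.209 0.976 -0.067
outer loop
vertex -0.396 -2.965 2.101
vertex 0.614 -3.158 2.441
vertex 0.386 -3.182 1.383
endloop
endfacet
facet normal -0.284 0.788 -0.547
outer loop
vertex -0.396 -2.965 2.101
vertex 0.386 -3.182 1.383
vertex -0.597 -3.62 1.262
endloop
endfacet
facet normal -0.839 0.508 -0.196
outer loop
vertex -0.396 -2.965 2.101
vertex -0.597 -3.62 1.262
vertex -0.976 -3.867 2.246
endloop
endfacet
facet normal 0.388 0.318 0.865
outer loop
vertex 0.614 -3.158 2.441
vertex -0.228 -3.582 2.975
vertex 0.657 -4.18 2.798
endloop
endfacet
facet normal -0.660 -0.149 0.736
outer loop
vertex -0.228 -3.582 2.975
vertex -0.976 -3.867 2.246
vertex -0.326 -4.618 2.677
endloop
endfacet
facet normal -0.903 -0.175 -0.392
outer loop
vertex -0.976 -3.867 2.246
vertex -0.597 -3.62 1.262
vertex -0.554 -4.642 1.619
endloop
endfacet
facet normal -0.005 0.277 -0.961
outer loop
vertex -0.597 -3.62 1.262
vertex 0.386 -3.182 1.383
vertex 0.288 -4.218 1.085
endloop
endfacet
facet normal 0.793 0.581 -0.184
outer loop
vertex 0.386 -3.182 1.383
vertex 0.614 -3.158 2.441
vertex 1.036 -3.933 1.814
endloop
endfacet
facet normal 0.284 -0.788 0.547
outer loop
vertex 0.456 -4.835 1.959
vertex 0.657 -4.18 2.798
vertex -0.326 -4.618 2.677
endloop
endfacet
facet normal -0.209 -0.976 0.067
outer loop
vertex 0.456 -4.835 1.959
vertex -0.326 -4.618 2.677
vertex -0.554 -4.642 1.619
endloop
endfacet
facet normal 0.040 -0.813 -0.581
outer loop
vertex 0.456 -4.835 1.959
vertex -0.554 -4.642 1.619
vertex 0.288 -4.218 1.085
endloop
endfacet
facet normal 0.689 -0.523 -0.502
outer loop
vertex 0.456 -4.835 1.959
vertex 0.288 -4.218 1.085
vertex 1.036 -3.933 1.814
endloop
endfacet
facet normal 0.839 -0.508 0.196
outer loop
vertex 0.456 -4.835 1.959
vertex 1.036 -3.933 1.814
vertex 0.657 -4.18 2.798
endloop
endfacet
facet normal 0.005 -0.277 0.961
outer loop
vertex -0.326 -4.618 2.677
vertex 0.657 -4.18 2.798
vertex -0.228 -3.582 2.975
endloop
endfacet
facet normal -0.793 -0.581 0.184
outer loop
vertex -0.554 -4.642 1.619
vertex -0.326 -4.618 2.677
vertex -0.976 -3.867 2.246
endloop
endfacet
facet normal -0.388 -0.318 -0.865
outer loop
vertex 0.288 -4.218 1.085
vertex -0.554 -4.642 1.619
vertex -0.597 -3.62 1.262
endloop
endfacet
facet normal 0.660 0.149 -0.736
outer loop
vertex 1.036 -3.933 1.814
vertex 0.288 -4.218 1.085
vertex 0.386 -3.182 1.383
endloop
endfacet
facet normal 0.903 0.175 0.392
outer loop
vertex 0.657 -4.18 2.798
vertex 1.036 -3.933 1.814
vertex 0.614 -3.158 2.441
endloop
endfacet

endsolid
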